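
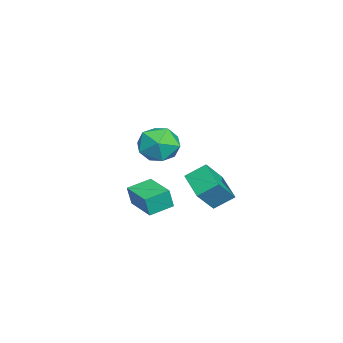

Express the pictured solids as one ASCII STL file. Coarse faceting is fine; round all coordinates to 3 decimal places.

solid 
facet normal -0.544 0.397 -0.739
outer loop
vertex -3.386 3.159 -4.36
vertex -3.647 4.218 -3.599
vertex -1.918 3.98 -4.999
endloop
endfacet
facet normal 0.196 -0.796 -0.572
outer loop
vertex -0.933 3.262 -3.661
vertex -3.386 3.159 -4.36
vertex -1.918 3.98 -4.999
endloop
endfacet
facet normal -0.544 0.397 -0.739
outer loop
vertex -1.918 3.98 -4.999
vertex -3.647 4.218 -3.599
vertex -2.179 5.04 -4.238
endloop
endfacet
facet normal 0.816 0.456 -0.356
outer loop
vertex -2.179 5.04 -4.238
vertex -0.933 3.262 -3.661
vertex -1.918 3.98 -4.999
endloop
endfacet
facet normal -0.816 -0.456 0.355
outer loop
vertex -3.386 3.159 -4.36
vertex -2.662 3.5 -2.261
vertex -3.647 4.218 -3.599
endloop
endfacet
facet normal 0.197 -0.796 -0.572
outer loop
vertex -2.401 2.44 -3.022
vertex -3.386 3.159 -4.36
vertex -0.933 3.262 -3.661
endloop
endfacet
facet normal -0.816 -0.456 0.356
outer loop
vertex -2.401 2.44 -3.022
vertex -2.662 3.5 -2.261
vertex -3.386 3.159 -4.36
endloop
endfacet
facet normal -0.197 0.796 0.572
outer loop
vertex -3.647 4.218 -3.599
vertex -2.662 3.5 -2.261
vertex -2.179 5.04 -4.238
endloop
endfacet
facet normal 0.816 0.456 -0.355
outer loop
vertex -1.194 4.321 -2.9
vertex -0.933 3.262 -3.661
vertex -2.179 5.04 -4.238
endloop
endfacet
facet normal -0.196 0.796 0.572
outer loop
vertex -2.179 5.04 -4.238
vertex -2.662 3.5 -2.261
vertex -1.194 4.321 -2.9
endloop
endfacet
facet normal 0.544 -0.397 0.739
outer loop
vertex -1.194 4.321 -2.9
vertex -2.401 2.44 -3.022
vertex -0.933 3.262 -3.661
endloop
endfacet
facet normal 0.544 -0.397 0.739
outer loop
vertex -2.662 3.5 -2.261
vertex -2.401 2.44 -3.022
vertex -1.194 4.321 -2.9
endloop
endfacet
facet normal -0.168 0.845 0.508
outer loop
vertex 3.84 3.09 2.016
vertex 2.685 2.819 2.085
vertex 3.432 2.457 2.935
endloop
endfacet
facet normal 0.490 0.601 0.631
outer loop
vertex 3.84 3.09 2.016
vertex 3.432 2.457 2.935
vertex 4.46 2.16 2.419
endloop
endfacet
facet normal 0.831 0.556 0.006
outer loop
vertex 3.84 3.09 2.016
vertex 4.46 2.16 2.419
vertex 4.349 2.338 1.25
endloop
endfacet
facet normal 0.383 0.774 -0.505
outer loop
vertex 3.84 3.09 2.016
vertex 4.349 2.338 1.25
vertex 3.252 2.746 1.043
endloop
endfacet
facet normal -0.235 0.952 -0.195
outer loop
vertex 3.84 3.09 2.016
vertex 3.252 2.746 1.043
vertex 2.685 2.819 2.085
endloop
endfacet
facet normal 0.434 -0.058 0.899
outer loop
vertex 4.46 2.16 2.419
vertex 3.432 2.457 2.935
vertex 3.688 1.314 2.737
endloop
endfacet
facet normal -0.631 0.337 0.698
outer loop
vertex 3.432 2.457 2.935
vertex 2.685 2.819 2.085
vertex 2.591 1.722 2.53
endloop
endfacet
facet normal -0.740 0.510 -0.438
outer loop
vertex 2.685 2.819 2.085
vertex 3.252 2.746 1.043
vertex 2.48 1.9 1.361
endloop
endfacet
facet normal 0.260 0.221 -0.940
outer loop
vertex 3.252 2.746 1.043
vertex 4.349 2.338 1.25
vertex 3.508 1.603 0.845
endloop
endfacet
facet normal 0.985 -0.130 -0.113
outer loop
vertex 4.349 2.338 1.25
vertex 4.46 2.16 2.419
vertex 4.255 1.241 1.695
endloop
endfacet
facet normal -0.383 -0.774 0.505
outer loop
vertex 3.1 0.97 1.764
vertex 3.688 1.314 2.737
vertex 2.591 1.722 2.53
endloop
endfacet
facet normal -0.831 -0.556 -0.006
outer loop
vertex 3.1 0.97 1.764
vertex 2.591 1.722 2.53
vertex 2.48 1.9 1.361
endloop
endfacet
facet normal -0.490 -0.601 -0.631
outer loop
vertex 3.1 0.97 1.764
vertex 2.48 1.9 1.361
vertex 3.508 1.603 0.845
endloop
endfacet
facet normal 0.168 -0.845 -0.508
outer loop
vertex 3.1 0.97 1.764
vertex 3.508 1.603 0.845
vertex 4.255 1.241 1.695
endloop
endfacet
facet normal 0.235 -0.952 0.195
outer loop
vertex 3.1 0.97 1.764
vertex 4.255 1.241 1.695
vertex 3.688 1.314 2.737
endloop
endfacet
facet normal -0.260 -0.221 0.940
outer loop
vertex 2.591 1.722 2.53
vertex 3.688 1.314 2.737
vertex 3.432 2.457 2.935
endloop
endfacet
facet normal -0.985 0.130 0.113
outer loop
vertex 2.48 1.9 1.361
vertex 2.591 1.722 2.53
vertex 2.685 2.819 2.085
endloop
endfacet
facet normal -0.434 0.058 -0.899
outer loop
vertex 3.508 1.603 0.845
vertex 2.48 1.9 1.361
vertex 3.252 2.746 1.043
endloop
endfacet
facet normal 0.631 -0.337 -0.698
outer loop
vertex 4.255 1.241 1.695
vertex 3.508 1.603 0.845
vertex 4.349 2.338 1.25
endloop
endfacet
facet normal 0.740 -0.510 0.438
outer loop
vertex 3.688 1.314 2.737
vertex 4.255 1.241 1.695
vertex 4.46 2.16 2.419
endloop
endfacet
facet normal -0.789 -0.614 0.007
outer loop
vertex -0.806 -0.216 -3.27
vertex -1.637 0.855 -2.966
vertex -0.971 -0.017 -4.421
endloop
endfacet
facet normal 0.598 -0.771 -0.219
outer loop
vertex 0.497 1.125 -4.434
vertex -0.806 -0.216 -3.27
vertex -0.971 -0.017 -4.421
endloop
endfacet
facet normal -0.789 -0.614 0.007
outer loop
vertex -0.971 -0.017 -4.421
vertex -1.637 0.855 -2.966
vertex -1.802 1.055 -4.117
endloop
endfacet
facet normal -0.140 0.168 -0.976
outer loop
vertex -1.802 1.055 -4.117
vertex 0.497 1.125 -4.434
vertex -0.971 -0.017 -4.421
endloop
endfacet
facet normal 0.140 -0.169 0.976
outer loop
vertex -0.806 -0.216 -3.27
vertex -0.169 1.997 -2.979
vertex -1.637 0.855 -2.966
endloop
endfacet
facet normal 0.597 -0.771 -0.220
outer loop
vertex 0.662 0.925 -3.283
vertex -0.806 -0.216 -3.27
vertex 0.497 1.125 -4.434
endloop
endfacet
facet normal 0.140 -0.168 0.976
outer loop
vertex 0.662 0.925 -3.283
vertex -0.169 1.997 -2.979
vertex -0.806 -0.216 -3.27
endloop
endfacet
facet normal -0.598 0.771 0.220
outer loop
vertex -1.637 0.855 -2.966
vertex -0.169 1.997 -2.979
vertex -1.802 1.055 -4.117
endloop
endfacet
facet normal -0.140 0.169 -0.976
outer loop
vertex -0.334 2.196 -4.13
vertex 0.497 1.125 -4.434
vertex -1.802 1.055 -4.117
endloop
endfacet
facet normal -0.598 0.771 0.219
outer loop
vertex -1.802 1.055 -4.117
vertex -0.169 1.997 -2.979
vertex -0.334 2.196 -4.13
endloop
endfacet
facet normal 0.789 0.614 -0.006
outer loop
vertex -0.334 2.196 -4.13
vertex 0.662 0.925 -3.283
vertex 0.497 1.125 -4.434
endloop
endfacet
facet normal 0.789 0.614 -0.007
outer loop
vertex -0.169 1.997 -2.979
vertex 0.662 0.925 -3.283
vertex -0.334 2.196 -4.13
endloop
endfacet

endsolid


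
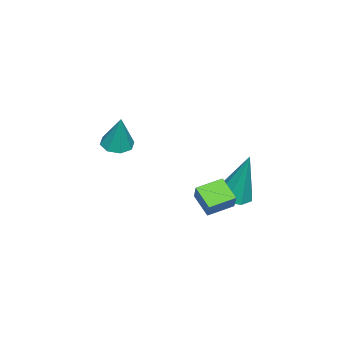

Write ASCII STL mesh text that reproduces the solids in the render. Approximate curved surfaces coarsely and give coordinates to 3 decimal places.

solid 
facet normal -0.085 -0.283 -0.955
outer loop
vertex 0.837 3.007 -3.369
vertex 0.379 2.565 -3.197
vertex 0.37 3.198 -3.384
endloop
endfacet
facet normal 0.379 0.925 -0.023
outer loop
vertex 0.837 3.007 -3.369
vertex 0.37 3.198 -3.384
vertex 0.561 3.175 -1.143
endloop
endfacet
facet normal -0.086 -0.283 -0.955
outer loop
vertex 0.37 3.198 -3.384
vertex 0.379 2.565 -3.197
vertex -0.092 3.018 -3.289
endloop
endfacet
facet normal -0.356 0.934 0.040
outer loop
vertex 0.37 3.198 -3.384
vertex -0.092 3.018 -3.289
vertex 0.561 3.175 -1.143
endloop
endfacet
facet normal -0.086 -0.283 -0.955
outer loop
vertex -0.092 3.018 -3.289
vertex 0.379 2.565 -3.197
vertex -0.279 2.572 -3.14
endloop
endfacet
facet normal -0.867 0.441 0.232
outer loop
vertex -0.092 3.018 -3.289
vertex -0.279 2.572 -3.14
vertex 0.561 3.175 -1.143
endloop
endfacet
facet normal -0.086 -0.285 -0.955
outer loop
vertex -0.279 2.572 -3.14
vertex 0.379 2.565 -3.197
vertex -0.08 2.123 -3.024
endloop
endfacet
facet normal -0.857 -0.266 0.441
outer loop
vertex -0.279 2.572 -3.14
vertex -0.08 2.123 -3.024
vertex 0.561 3.175 -1.143
endloop
endfacet
facet normal -0.086 -0.285 -0.955
outer loop
vertex -0.08 2.123 -3.024
vertex 0.379 2.565 -3.197
vertex 0.388 1.932 -3.009
endloop
endfacet
facet normal -0.332 -0.771 0.544
outer loop
vertex -0.08 2.123 -3.024
vertex 0.388 1.932 -3.009
vertex 0.561 3.175 -1.143
endloop
endfacet
facet normal -0.085 -0.285 -0.955
outer loop
vertex 0.388 1.932 -3.009
vertex 0.379 2.565 -3.197
vertex 0.85 2.112 -3.104
endloop
endfacet
facet normal 0.402 -0.779 0.481
outer loop
vertex 0.388 1.932 -3.009
vertex 0.85 2.112 -3.104
vertex 0.561 3.175 -1.143
endloop
endfacet
facet normal -0.085 -0.284 -0.955
outer loop
vertex 0.85 2.112 -3.104
vertex 0.379 2.565 -3.197
vertex 1.036 2.557 -3.253
endloop
endfacet
facet normal 0.914 -0.285 0.289
outer loop
vertex 0.85 2.112 -3.104
vertex 1.036 2.557 -3.253
vertex 0.561 3.175 -1.143
endloop
endfacet
facet normal -0.085 -0.284 -0.955
outer loop
vertex 1.036 2.557 -3.253
vertex 0.379 2.565 -3.197
vertex 0.837 3.007 -3.369
endloop
endfacet
facet normal 0.904 0.420 0.080
outer loop
vertex 1.036 2.557 -3.253
vertex 0.837 3.007 -3.369
vertex 0.561 3.175 -1.143
endloop
endfacet
facet normal -0.460 -0.692 0.557
outer loop
vertex 3.759 2.596 -1.149
vertex 3.066 3.237 -0.925
vertex 3.322 2.353 -1.811
endloop
endfacet
facet normal 0.715 -0.660 -0.230
outer loop
vertex 3.754 3.003 -2.335
vertex 3.759 2.596 -1.149
vertex 3.322 2.353 -1.811
endloop
endfacet
facet normal -0.460 -0.691 0.557
outer loop
vertex 3.322 2.353 -1.811
vertex 3.066 3.237 -0.925
vertex 2.629 2.994 -1.588
endloop
endfacet
facet normal -0.527 -0.293 -0.798
outer loop
vertex 2.629 2.994 -1.588
vertex 3.754 3.003 -2.335
vertex 3.322 2.353 -1.811
endloop
endfacet
facet normal 0.528 0.292 0.798
outer loop
vertex 3.759 2.596 -1.149
vertex 3.498 3.887 -1.449
vertex 3.066 3.237 -0.925
endloop
endfacet
facet normal 0.715 -0.660 -0.230
outer loop
vertex 4.191 3.246 -1.672
vertex 3.759 2.596 -1.149
vertex 3.754 3.003 -2.335
endloop
endfacet
facet normal 0.527 0.292 0.798
outer loop
vertex 4.191 3.246 -1.672
vertex 3.498 3.887 -1.449
vertex 3.759 2.596 -1.149
endloop
endfacet
facet normal -0.715 0.660 0.229
outer loop
vertex 3.066 3.237 -0.925
vertex 3.498 3.887 -1.449
vertex 2.629 2.994 -1.588
endloop
endfacet
facet normal -0.528 -0.291 -0.798
outer loop
vertex 3.061 3.644 -2.111
vertex 3.754 3.003 -2.335
vertex 2.629 2.994 -1.588
endloop
endfacet
facet normal -0.715 0.660 0.230
outer loop
vertex 2.629 2.994 -1.588
vertex 3.498 3.887 -1.449
vertex 3.061 3.644 -2.111
endloop
endfacet
facet normal 0.460 0.692 -0.557
outer loop
vertex 3.061 3.644 -2.111
vertex 4.191 3.246 -1.672
vertex 3.754 3.003 -2.335
endloop
endfacet
facet normal 0.460 0.691 -0.557
outer loop
vertex 3.498 3.887 -1.449
vertex 4.191 3.246 -1.672
vertex 3.061 3.644 -2.111
endloop
endfacet
facet normal -0.239 -0.228 -0.944
outer loop
vertex 2.424 -1.196 -0.922
vertex 1.854 -1.107 -0.799
vertex 2.297 -0.769 -0.993
endloop
endfacet
facet normal 0.954 0.293 0.056
outer loop
vertex 2.424 -1.196 -0.922
vertex 2.297 -0.769 -0.993
vertex 2.206 -0.773 0.579
endloop
endfacet
facet normal -0.240 -0.227 -0.944
outer loop
vertex 2.297 -0.769 -0.993
vertex 1.854 -1.107 -0.799
vertex 1.911 -0.539 -0.95
endloop
endfacet
facet normal 0.514 0.857 0.032
outer loop
vertex 2.297 -0.769 -0.993
vertex 1.911 -0.539 -0.95
vertex 2.206 -0.773 0.579
endloop
endfacet
facet normal -0.239 -0.227 -0.944
outer loop
vertex 1.911 -0.539 -0.95
vertex 1.854 -1.107 -0.799
vertex 1.491 -0.642 -0.819
endloop
endfacet
facet normal -0.180 0.967 0.183
outer loop
vertex 1.911 -0.539 -0.95
vertex 1.491 -0.642 -0.819
vertex 2.206 -0.773 0.579
endloop
endfacet
facet normal -0.242 -0.229 -0.943
outer loop
vertex 1.491 -0.642 -0.819
vertex 1.854 -1.107 -0.799
vertex 1.285 -1.017 -0.675
endloop
endfacet
facet normal -0.718 0.555 0.419
outer loop
vertex 1.491 -0.642 -0.819
vertex 1.285 -1.017 -0.675
vertex 2.206 -0.773 0.579
endloop
endfacet
facet normal -0.242 -0.229 -0.943
outer loop
vertex 1.285 -1.017 -0.675
vertex 1.854 -1.107 -0.799
vertex 1.412 -1.444 -0.604
endloop
endfacet
facet normal -0.786 -0.134 0.603
outer loop
vertex 1.285 -1.017 -0.675
vertex 1.412 -1.444 -0.604
vertex 2.206 -0.773 0.579
endloop
endfacet
facet normal -0.241 -0.229 -0.943
outer loop
vertex 1.412 -1.444 -0.604
vertex 1.854 -1.107 -0.799
vertex 1.798 -1.674 -0.647
endloop
endfacet
facet normal -0.346 -0.698 0.628
outer loop
vertex 1.412 -1.444 -0.604
vertex 1.798 -1.674 -0.647
vertex 2.206 -0.773 0.579
endloop
endfacet
facet normal -0.240 -0.229 -0.943
outer loop
vertex 1.798 -1.674 -0.647
vertex 1.854 -1.107 -0.799
vertex 2.218 -1.571 -0.779
endloop
endfacet
facet normal 0.348 -0.807 0.477
outer loop
vertex 1.798 -1.674 -0.647
vertex 2.218 -1.571 -0.779
vertex 2.206 -0.773 0.579
endloop
endfacet
facet normal -0.239 -0.228 -0.944
outer loop
vertex 2.218 -1.571 -0.779
vertex 1.854 -1.107 -0.799
vertex 2.424 -1.196 -0.922
endloop
endfacet
facet normal 0.887 -0.395 0.240
outer loop
vertex 2.218 -1.571 -0.779
vertex 2.424 -1.196 -0.922
vertex 2.206 -0.773 0.579
endloop
endfacet

endsolid


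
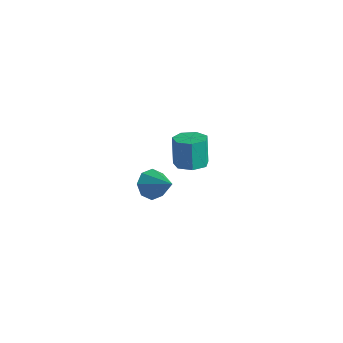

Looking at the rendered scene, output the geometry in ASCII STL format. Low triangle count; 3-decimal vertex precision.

solid 
facet normal 0.256 -0.287 -0.923
outer loop
vertex 0.143 3.351 -4.116
vertex -0.901 3.253 -4.375
vertex -0.263 4.119 -4.467
endloop
endfacet
facet normal 0.864 0.496 0.086
outer loop
vertex 0.143 3.351 -4.116
vertex -0.263 4.119 -4.467
vertex -0.355 3.906 -2.325
endloop
endfacet
facet normal 0.864 0.496 0.086
outer loop
vertex -0.355 3.906 -2.325
vertex -0.263 4.119 -4.467
vertex -0.761 4.674 -2.676
endloop
endfacet
facet normal -0.257 0.286 0.923
outer loop
vertex -0.355 3.906 -2.325
vertex -0.761 4.674 -2.676
vertex -1.399 3.807 -2.585
endloop
endfacet
facet normal 0.256 -0.287 -0.923
outer loop
vertex -0.263 4.119 -4.467
vertex -0.901 3.253 -4.375
vertex -1.149 4.235 -4.749
endloop
endfacet
facet normal 0.200 0.950 -0.239
outer loop
vertex -0.263 4.119 -4.467
vertex -1.149 4.235 -4.749
vertex -0.761 4.674 -2.676
endloop
endfacet
facet normal 0.200 0.950 -0.239
outer loop
vertex -0.761 4.674 -2.676
vertex -1.149 4.235 -4.749
vertex -1.647 4.79 -2.958
endloop
endfacet
facet normal -0.256 0.286 0.923
outer loop
vertex -0.761 4.674 -2.676
vertex -1.647 4.79 -2.958
vertex -1.399 3.807 -2.585
endloop
endfacet
facet normal 0.257 -0.287 -0.923
outer loop
vertex -1.149 4.235 -4.749
vertex -0.901 3.253 -4.375
vertex -1.848 3.611 -4.75
endloop
endfacet
facet normal -0.614 0.689 -0.384
outer loop
vertex -1.149 4.235 -4.749
vertex -1.848 3.611 -4.75
vertex -1.647 4.79 -2.958
endloop
endfacet
facet normal -0.614 0.689 -0.385
outer loop
vertex -1.647 4.79 -2.958
vertex -1.848 3.611 -4.75
vertex -2.347 4.166 -2.959
endloop
endfacet
facet normal -0.256 0.286 0.923
outer loop
vertex -1.647 4.79 -2.958
vertex -2.347 4.166 -2.959
vertex -1.399 3.807 -2.585
endloop
endfacet
facet normal 0.257 -0.286 -0.923
outer loop
vertex -1.848 3.611 -4.75
vertex -0.901 3.253 -4.375
vertex -1.834 2.717 -4.469
endloop
endfacet
facet normal -0.966 -0.091 -0.241
outer loop
vertex -1.848 3.611 -4.75
vertex -1.834 2.717 -4.469
vertex -2.347 4.166 -2.959
endloop
endfacet
facet normal -0.966 -0.092 -0.240
outer loop
vertex -2.347 4.166 -2.959
vertex -1.834 2.717 -4.469
vertex -2.332 3.272 -2.678
endloop
endfacet
facet normal -0.256 0.286 0.923
outer loop
vertex -2.347 4.166 -2.959
vertex -2.332 3.272 -2.678
vertex -1.399 3.807 -2.585
endloop
endfacet
facet normal 0.257 -0.285 -0.923
outer loop
vertex -1.834 2.717 -4.469
vertex -0.901 3.253 -4.375
vertex -1.117 2.226 -4.118
endloop
endfacet
facet normal -0.591 -0.802 0.084
outer loop
vertex -1.834 2.717 -4.469
vertex -1.117 2.226 -4.118
vertex -2.332 3.272 -2.678
endloop
endfacet
facet normal -0.591 -0.802 0.084
outer loop
vertex -2.332 3.272 -2.678
vertex -1.117 2.226 -4.118
vertex -1.615 2.781 -2.327
endloop
endfacet
facet normal -0.256 0.286 0.923
outer loop
vertex -2.332 3.272 -2.678
vertex -1.615 2.781 -2.327
vertex -1.399 3.807 -2.585
endloop
endfacet
facet normal 0.257 -0.285 -0.923
outer loop
vertex -1.117 2.226 -4.118
vertex -0.901 3.253 -4.375
vertex -0.237 2.508 -3.96
endloop
endfacet
facet normal 0.229 -0.910 0.346
outer loop
vertex -1.117 2.226 -4.118
vertex -0.237 2.508 -3.96
vertex -1.615 2.781 -2.327
endloop
endfacet
facet normal 0.230 -0.910 0.346
outer loop
vertex -1.615 2.781 -2.327
vertex -0.237 2.508 -3.96
vertex -0.736 3.063 -2.169
endloop
endfacet
facet normal -0.258 0.286 0.923
outer loop
vertex -1.615 2.781 -2.327
vertex -0.736 3.063 -2.169
vertex -1.399 3.807 -2.585
endloop
endfacet
facet normal 0.256 -0.286 -0.923
outer loop
vertex -0.237 2.508 -3.96
vertex -0.901 3.253 -4.375
vertex 0.143 3.351 -4.116
endloop
endfacet
facet normal 0.877 -0.331 0.347
outer loop
vertex -0.237 2.508 -3.96
vertex 0.143 3.351 -4.116
vertex -0.736 3.063 -2.169
endloop
endfacet
facet normal 0.877 -0.332 0.347
outer loop
vertex -0.736 3.063 -2.169
vertex 0.143 3.351 -4.116
vertex -0.355 3.906 -2.325
endloop
endfacet
facet normal -0.257 0.287 0.923
outer loop
vertex -0.736 3.063 -2.169
vertex -0.355 3.906 -2.325
vertex -1.399 3.807 -2.585
endloop
endfacet
facet normal -0.773 0.107 -0.625
outer loop
vertex 2.108 -4.407 0.746
vertex 1.667 -3.803 1.395
vertex 2.295 -3.681 0.639
endloop
endfacet
facet normal 0.853 -0.284 -0.438
outer loop
vertex 2.108 -4.407 0.746
vertex 2.295 -3.681 0.639
vertex 3.213 -4.017 2.645
endloop
endfacet
facet normal -0.773 0.108 -0.625
outer loop
vertex 2.295 -3.681 0.639
vertex 1.667 -3.803 1.395
vertex 2.115 -3.026 0.975
endloop
endfacet
facet normal 0.856 0.402 -0.325
outer loop
vertex 2.295 -3.681 0.639
vertex 2.115 -3.026 0.975
vertex 3.213 -4.017 2.645
endloop
endfacet
facet normal -0.773 0.107 -0.626
outer loop
vertex 2.115 -3.026 0.975
vertex 1.667 -3.803 1.395
vertex 1.672 -2.826 1.556
endloop
endfacet
facet normal 0.546 0.827 0.132
outer loop
vertex 2.115 -3.026 0.975
vertex 1.672 -2.826 1.556
vertex 3.213 -4.017 2.645
endloop
endfacet
facet normal -0.773 0.107 -0.626
outer loop
vertex 1.672 -2.826 1.556
vertex 1.667 -3.803 1.395
vertex 1.226 -3.198 2.043
endloop
endfacet
facet normal 0.105 0.742 0.663
outer loop
vertex 1.672 -2.826 1.556
vertex 1.226 -3.198 2.043
vertex 3.213 -4.017 2.645
endloop
endfacet
facet normal -0.773 0.107 -0.626
outer loop
vertex 1.226 -3.198 2.043
vertex 1.667 -3.803 1.395
vertex 1.039 -3.924 2.15
endloop
endfacet
facet normal -0.210 0.195 0.958
outer loop
vertex 1.226 -3.198 2.043
vertex 1.039 -3.924 2.15
vertex 3.213 -4.017 2.645
endloop
endfacet
facet normal -0.773 0.108 -0.626
outer loop
vertex 1.039 -3.924 2.15
vertex 1.667 -3.803 1.395
vertex 1.219 -4.579 1.815
endloop
endfacet
facet normal -0.213 -0.491 0.845
outer loop
vertex 1.039 -3.924 2.15
vertex 1.219 -4.579 1.815
vertex 3.213 -4.017 2.645
endloop
endfacet
facet normal -0.773 0.108 -0.625
outer loop
vertex 1.219 -4.579 1.815
vertex 1.667 -3.803 1.395
vertex 1.662 -4.779 1.233
endloop
endfacet
facet normal 0.097 -0.916 0.388
outer loop
vertex 1.219 -4.579 1.815
vertex 1.662 -4.779 1.233
vertex 3.213 -4.017 2.645
endloop
endfacet
facet normal -0.773 0.108 -0.625
outer loop
vertex 1.662 -4.779 1.233
vertex 1.667 -3.803 1.395
vertex 2.108 -4.407 0.746
endloop
endfacet
facet normal 0.538 -0.831 -0.142
outer loop
vertex 1.662 -4.779 1.233
vertex 2.108 -4.407 0.746
vertex 3.213 -4.017 2.645
endloop
endfacet

endsolid


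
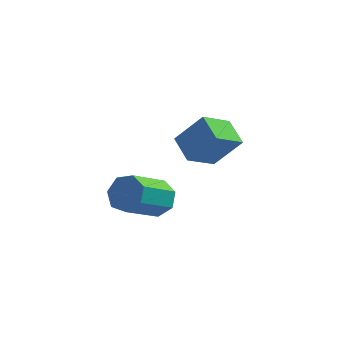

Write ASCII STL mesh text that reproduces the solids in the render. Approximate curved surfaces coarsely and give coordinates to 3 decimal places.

solid 
facet normal -0.507 -0.707 0.494
outer loop
vertex 3.067 -3.843 1.587
vertex 2.334 -2.958 2.102
vertex 2.011 -3.976 0.313
endloop
endfacet
facet normal 0.582 -0.702 -0.409
outer loop
vertex 2.766 -2.922 -0.422
vertex 3.067 -3.843 1.587
vertex 2.011 -3.976 0.313
endloop
endfacet
facet normal -0.507 -0.706 0.494
outer loop
vertex 2.011 -3.976 0.313
vertex 2.334 -2.958 2.102
vertex 1.278 -3.09 0.828
endloop
endfacet
facet normal -0.636 -0.080 -0.768
outer loop
vertex 1.278 -3.09 0.828
vertex 2.766 -2.922 -0.422
vertex 2.011 -3.976 0.313
endloop
endfacet
facet normal 0.636 0.080 0.768
outer loop
vertex 3.067 -3.843 1.587
vertex 3.089 -1.904 1.367
vertex 2.334 -2.958 2.102
endloop
endfacet
facet normal 0.582 -0.703 -0.409
outer loop
vertex 3.822 -2.79 0.852
vertex 3.067 -3.843 1.587
vertex 2.766 -2.922 -0.422
endloop
endfacet
facet normal 0.636 0.080 0.768
outer loop
vertex 3.822 -2.79 0.852
vertex 3.089 -1.904 1.367
vertex 3.067 -3.843 1.587
endloop
endfacet
facet normal -0.582 0.703 0.410
outer loop
vertex 2.334 -2.958 2.102
vertex 3.089 -1.904 1.367
vertex 1.278 -3.09 0.828
endloop
endfacet
facet normal -0.636 -0.080 -0.768
outer loop
vertex 2.033 -2.037 0.093
vertex 2.766 -2.922 -0.422
vertex 1.278 -3.09 0.828
endloop
endfacet
facet normal -0.582 0.703 0.409
outer loop
vertex 1.278 -3.09 0.828
vertex 3.089 -1.904 1.367
vertex 2.033 -2.037 0.093
endloop
endfacet
facet normal 0.507 0.707 -0.493
outer loop
vertex 2.033 -2.037 0.093
vertex 3.822 -2.79 0.852
vertex 2.766 -2.922 -0.422
endloop
endfacet
facet normal 0.507 0.706 -0.494
outer loop
vertex 3.089 -1.904 1.367
vertex 3.822 -2.79 0.852
vertex 2.033 -2.037 0.093
endloop
endfacet
facet normal 0.405 0.732 -0.548
outer loop
vertex 0.974 -2.246 -3.644
vertex 0.235 -1.76 -3.541
vertex 0.963 -1.779 -3.029
endloop
endfacet
facet normal 0.914 -0.315 0.256
outer loop
vertex 0.974 -2.246 -3.644
vertex 0.963 -1.779 -3.029
vertex 0.143 -3.746 -2.522
endloop
endfacet
facet normal 0.914 -0.315 0.255
outer loop
vertex 0.143 -3.746 -2.522
vertex 0.963 -1.779 -3.029
vertex 0.132 -3.28 -1.906
endloop
endfacet
facet normal -0.406 -0.732 0.547
outer loop
vertex 0.143 -3.746 -2.522
vertex 0.132 -3.28 -1.906
vertex -0.595 -3.26 -2.419
endloop
endfacet
facet normal 0.405 0.732 -0.548
outer loop
vertex 0.963 -1.779 -3.029
vertex 0.235 -1.76 -3.541
vertex 0.404 -1.298 -2.799
endloop
endfacet
facet normal 0.559 0.276 0.782
outer loop
vertex 0.963 -1.779 -3.029
vertex 0.404 -1.298 -2.799
vertex 0.132 -3.28 -1.906
endloop
endfacet
facet normal 0.558 0.276 0.783
outer loop
vertex 0.132 -3.28 -1.906
vertex 0.404 -1.298 -2.799
vertex -0.427 -2.799 -1.677
endloop
endfacet
facet normal -0.406 -0.732 0.547
outer loop
vertex 0.132 -3.28 -1.906
vertex -0.427 -2.799 -1.677
vertex -0.595 -3.26 -2.419
endloop
endfacet
facet normal 0.406 0.732 -0.548
outer loop
vertex 0.404 -1.298 -2.799
vertex 0.235 -1.76 -3.541
vertex -0.282 -1.164 -3.128
endloop
endfacet
facet normal -0.217 0.659 0.721
outer loop
vertex 0.404 -1.298 -2.799
vertex -0.282 -1.164 -3.128
vertex -0.427 -2.799 -1.677
endloop
endfacet
facet normal -0.217 0.659 0.721
outer loop
vertex -0.427 -2.799 -1.677
vertex -0.282 -1.164 -3.128
vertex -1.113 -2.665 -2.006
endloop
endfacet
facet normal -0.405 -0.733 0.547
outer loop
vertex -0.427 -2.799 -1.677
vertex -1.113 -2.665 -2.006
vertex -0.595 -3.26 -2.419
endloop
endfacet
facet normal 0.406 0.732 -0.548
outer loop
vertex -0.282 -1.164 -3.128
vertex 0.235 -1.76 -3.541
vertex -0.578 -1.479 -3.768
endloop
endfacet
facet normal -0.830 0.546 0.115
outer loop
vertex -0.282 -1.164 -3.128
vertex -0.578 -1.479 -3.768
vertex -1.113 -2.665 -2.006
endloop
endfacet
facet normal -0.830 0.546 0.115
outer loop
vertex -1.113 -2.665 -2.006
vertex -0.578 -1.479 -3.768
vertex -1.409 -2.98 -2.646
endloop
endfacet
facet normal -0.405 -0.732 0.548
outer loop
vertex -1.113 -2.665 -2.006
vertex -1.409 -2.98 -2.646
vertex -0.595 -3.26 -2.419
endloop
endfacet
facet normal 0.406 0.732 -0.547
outer loop
vertex -0.578 -1.479 -3.768
vertex 0.235 -1.76 -3.541
vertex -0.262 -2.005 -4.237
endloop
endfacet
facet normal -0.817 0.022 -0.576
outer loop
vertex -0.578 -1.479 -3.768
vertex -0.262 -2.005 -4.237
vertex -1.409 -2.98 -2.646
endloop
endfacet
facet normal -0.817 0.022 -0.576
outer loop
vertex -1.409 -2.98 -2.646
vertex -0.262 -2.005 -4.237
vertex -1.093 -3.506 -3.115
endloop
endfacet
facet normal -0.405 -0.732 0.548
outer loop
vertex -1.409 -2.98 -2.646
vertex -1.093 -3.506 -3.115
vertex -0.595 -3.26 -2.419
endloop
endfacet
facet normal 0.405 0.733 -0.547
outer loop
vertex -0.262 -2.005 -4.237
vertex 0.235 -1.76 -3.541
vertex 0.429 -2.346 -4.182
endloop
endfacet
facet normal -0.189 -0.518 -0.834
outer loop
vertex -0.262 -2.005 -4.237
vertex 0.429 -2.346 -4.182
vertex -1.093 -3.506 -3.115
endloop
endfacet
facet normal -0.189 -0.518 -0.834
outer loop
vertex -1.093 -3.506 -3.115
vertex 0.429 -2.346 -4.182
vertex -0.402 -3.847 -3.06
endloop
endfacet
facet normal -0.405 -0.732 0.548
outer loop
vertex -1.093 -3.506 -3.115
vertex -0.402 -3.847 -3.06
vertex -0.595 -3.26 -2.419
endloop
endfacet
facet normal 0.405 0.732 -0.547
outer loop
vertex 0.429 -2.346 -4.182
vertex 0.235 -1.76 -3.541
vertex 0.974 -2.246 -3.644
endloop
endfacet
facet normal 0.581 -0.669 -0.464
outer loop
vertex 0.429 -2.346 -4.182
vertex 0.974 -2.246 -3.644
vertex -0.402 -3.847 -3.06
endloop
endfacet
facet normal 0.581 -0.669 -0.463
outer loop
vertex -0.402 -3.847 -3.06
vertex 0.974 -2.246 -3.644
vertex 0.143 -3.746 -2.522
endloop
endfacet
facet normal -0.405 -0.732 0.548
outer loop
vertex -0.402 -3.847 -3.06
vertex 0.143 -3.746 -2.522
vertex -0.595 -3.26 -2.419
endloop
endfacet

endsolid


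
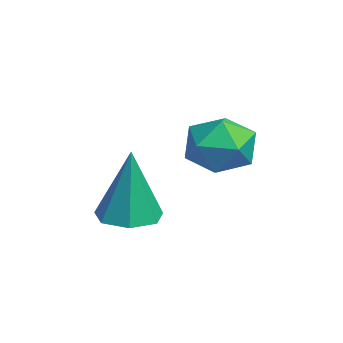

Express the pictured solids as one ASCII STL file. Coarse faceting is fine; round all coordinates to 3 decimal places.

solid 
facet normal -0.276 -0.216 0.937
outer loop
vertex -4.368 3.923 -0.696
vertex -4.075 2.999 -0.823
vertex -3.448 3.669 -0.484
endloop
endfacet
facet normal -0.074 0.467 0.881
outer loop
vertex -4.368 3.923 -0.696
vertex -3.448 3.669 -0.484
vertex -3.628 4.512 -0.946
endloop
endfacet
facet normal -0.488 0.780 0.391
outer loop
vertex -4.368 3.923 -0.696
vertex -3.628 4.512 -0.946
vertex -4.366 4.363 -1.57
endloop
endfacet
facet normal -0.946 0.291 0.144
outer loop
vertex -4.368 3.923 -0.696
vertex -4.366 4.363 -1.57
vertex -4.642 3.428 -1.494
endloop
endfacet
facet normal -0.815 -0.324 0.481
outer loop
vertex -4.368 3.923 -0.696
vertex -4.642 3.428 -1.494
vertex -4.075 2.999 -0.823
endloop
endfacet
facet normal 0.598 0.480 0.642
outer loop
vertex -3.628 4.512 -0.946
vertex -3.448 3.669 -0.484
vertex -2.878 3.952 -1.226
endloop
endfacet
facet normal 0.272 -0.625 0.732
outer loop
vertex -3.448 3.669 -0.484
vertex -4.075 2.999 -0.823
vertex -3.154 3.017 -1.15
endloop
endfacet
facet normal -0.600 -0.800 -0.005
outer loop
vertex -4.075 2.999 -0.823
vertex -4.642 3.428 -1.494
vertex -3.892 2.868 -1.774
endloop
endfacet
facet normal -0.812 0.195 -0.550
outer loop
vertex -4.642 3.428 -1.494
vertex -4.366 4.363 -1.57
vertex -4.072 3.711 -2.236
endloop
endfacet
facet normal -0.072 0.986 -0.150
outer loop
vertex -4.366 4.363 -1.57
vertex -3.628 4.512 -0.946
vertex -3.445 4.381 -1.897
endloop
endfacet
facet normal 0.946 -0.291 -0.144
outer loop
vertex -3.152 3.457 -2.024
vertex -2.878 3.952 -1.226
vertex -3.154 3.017 -1.15
endloop
endfacet
facet normal 0.488 -0.780 -0.391
outer loop
vertex -3.152 3.457 -2.024
vertex -3.154 3.017 -1.15
vertex -3.892 2.868 -1.774
endloop
endfacet
facet normal 0.074 -0.467 -0.881
outer loop
vertex -3.152 3.457 -2.024
vertex -3.892 2.868 -1.774
vertex -4.072 3.711 -2.236
endloop
endfacet
facet normal 0.276 0.216 -0.937
outer loop
vertex -3.152 3.457 -2.024
vertex -4.072 3.711 -2.236
vertex -3.445 4.381 -1.897
endloop
endfacet
facet normal 0.815 0.324 -0.481
outer loop
vertex -3.152 3.457 -2.024
vertex -3.445 4.381 -1.897
vertex -2.878 3.952 -1.226
endloop
endfacet
facet normal 0.812 -0.195 0.550
outer loop
vertex -3.154 3.017 -1.15
vertex -2.878 3.952 -1.226
vertex -3.448 3.669 -0.484
endloop
endfacet
facet normal 0.072 -0.986 0.150
outer loop
vertex -3.892 2.868 -1.774
vertex -3.154 3.017 -1.15
vertex -4.075 2.999 -0.823
endloop
endfacet
facet normal -0.598 -0.480 -0.642
outer loop
vertex -4.072 3.711 -2.236
vertex -3.892 2.868 -1.774
vertex -4.642 3.428 -1.494
endloop
endfacet
facet normal -0.272 0.625 -0.732
outer loop
vertex -3.445 4.381 -1.897
vertex -4.072 3.711 -2.236
vertex -4.366 4.363 -1.57
endloop
endfacet
facet normal 0.600 0.800 0.005
outer loop
vertex -2.878 3.952 -1.226
vertex -3.445 4.381 -1.897
vertex -3.628 4.512 -0.946
endloop
endfacet
facet normal -0.098 -0.017 -0.995
outer loop
vertex -1.961 1.287 -3.197
vertex -2.762 1.381 -3.12
vertex -2.19 1.952 -3.186
endloop
endfacet
facet normal 0.920 0.313 0.236
outer loop
vertex -1.961 1.287 -3.197
vertex -2.19 1.952 -3.186
vertex -2.558 1.419 -1.04
endloop
endfacet
facet normal -0.097 -0.018 -0.995
outer loop
vertex -2.19 1.952 -3.186
vertex -2.762 1.381 -3.12
vertex -2.85 2.187 -3.126
endloop
endfacet
facet normal 0.344 0.896 0.282
outer loop
vertex -2.19 1.952 -3.186
vertex -2.85 2.187 -3.126
vertex -2.558 1.419 -1.04
endloop
endfacet
facet normal -0.098 -0.018 -0.995
outer loop
vertex -2.85 2.187 -3.126
vertex -2.762 1.381 -3.12
vertex -3.443 1.815 -3.061
endloop
endfacet
facet normal -0.466 0.807 0.362
outer loop
vertex -2.85 2.187 -3.126
vertex -3.443 1.815 -3.061
vertex -2.558 1.419 -1.04
endloop
endfacet
facet normal -0.098 -0.019 -0.995
outer loop
vertex -3.443 1.815 -3.061
vertex -2.762 1.381 -3.12
vertex -3.524 1.117 -3.04
endloop
endfacet
facet normal -0.901 0.117 0.418
outer loop
vertex -3.443 1.815 -3.061
vertex -3.524 1.117 -3.04
vertex -2.558 1.419 -1.04
endloop
endfacet
facet normal -0.098 -0.018 -0.995
outer loop
vertex -3.524 1.117 -3.04
vertex -2.762 1.381 -3.12
vertex -3.03 0.618 -3.08
endloop
endfacet
facet normal -0.633 -0.659 0.405
outer loop
vertex -3.524 1.117 -3.04
vertex -3.03 0.618 -3.08
vertex -2.558 1.419 -1.04
endloop
endfacet
facet normal -0.097 -0.018 -0.995
outer loop
vertex -3.03 0.618 -3.08
vertex -2.762 1.381 -3.12
vertex -2.335 0.694 -3.149
endloop
endfacet
facet normal 0.135 -0.933 0.335
outer loop
vertex -3.03 0.618 -3.08
vertex -2.335 0.694 -3.149
vertex -2.558 1.419 -1.04
endloop
endfacet
facet normal -0.098 -0.019 -0.995
outer loop
vertex -2.335 0.694 -3.149
vertex -2.762 1.381 -3.12
vertex -1.961 1.287 -3.197
endloop
endfacet
facet normal 0.826 -0.500 0.259
outer loop
vertex -2.335 0.694 -3.149
vertex -1.961 1.287 -3.197
vertex -2.558 1.419 -1.04
endloop
endfacet

endsolid


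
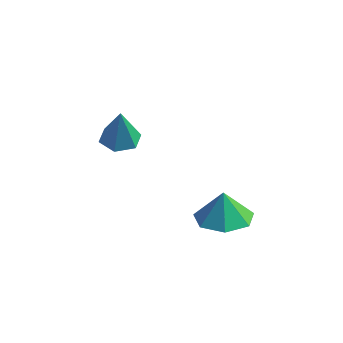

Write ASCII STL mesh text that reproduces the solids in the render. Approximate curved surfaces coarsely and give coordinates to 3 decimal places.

solid 
facet normal -0.069 0.077 -0.995
outer loop
vertex -1.353 -3.708 1.753
vertex -1.997 -3.497 1.814
vertex -1.489 -3.044 1.814
endloop
endfacet
facet normal 0.924 0.157 0.348
outer loop
vertex -1.353 -3.708 1.753
vertex -1.489 -3.044 1.814
vertex -1.903 -3.603 3.166
endloop
endfacet
facet normal -0.069 0.077 -0.995
outer loop
vertex -1.489 -3.044 1.814
vertex -1.997 -3.497 1.814
vertex -2.133 -2.833 1.875
endloop
endfacet
facet normal 0.317 0.838 0.444
outer loop
vertex -1.489 -3.044 1.814
vertex -2.133 -2.833 1.875
vertex -1.903 -3.603 3.166
endloop
endfacet
facet normal -0.069 0.077 -0.995
outer loop
vertex -2.133 -2.833 1.875
vertex -1.997 -3.497 1.814
vertex -2.64 -3.286 1.875
endloop
endfacet
facet normal -0.580 0.650 0.491
outer loop
vertex -2.133 -2.833 1.875
vertex -2.64 -3.286 1.875
vertex -1.903 -3.603 3.166
endloop
endfacet
facet normal -0.068 0.079 -0.995
outer loop
vertex -2.64 -3.286 1.875
vertex -1.997 -3.497 1.814
vertex -2.504 -3.949 1.813
endloop
endfacet
facet normal -0.869 -0.220 0.442
outer loop
vertex -2.64 -3.286 1.875
vertex -2.504 -3.949 1.813
vertex -1.903 -3.603 3.166
endloop
endfacet
facet normal -0.068 0.079 -0.995
outer loop
vertex -2.504 -3.949 1.813
vertex -1.997 -3.497 1.814
vertex -1.861 -4.16 1.752
endloop
endfacet
facet normal -0.263 -0.900 0.347
outer loop
vertex -2.504 -3.949 1.813
vertex -1.861 -4.16 1.752
vertex -1.903 -3.603 3.166
endloop
endfacet
facet normal -0.068 0.079 -0.995
outer loop
vertex -1.861 -4.16 1.752
vertex -1.997 -3.497 1.814
vertex -1.353 -3.708 1.753
endloop
endfacet
facet normal 0.634 -0.713 0.300
outer loop
vertex -1.861 -4.16 1.752
vertex -1.353 -3.708 1.753
vertex -1.903 -3.603 3.166
endloop
endfacet
facet normal 0.094 -0.150 -0.984
outer loop
vertex 2.511 -3.785 -0.541
vertex 1.581 -3.581 -0.661
vertex 2.332 -2.983 -0.68
endloop
endfacet
facet normal 0.700 0.271 0.661
outer loop
vertex 2.511 -3.785 -0.541
vertex 2.332 -2.983 -0.68
vertex 1.479 -3.419 0.401
endloop
endfacet
facet normal 0.095 -0.150 -0.984
outer loop
vertex 2.332 -2.983 -0.68
vertex 1.581 -3.581 -0.661
vertex 1.588 -2.632 -0.805
endloop
endfacet
facet normal 0.282 0.792 0.542
outer loop
vertex 2.332 -2.983 -0.68
vertex 1.588 -2.632 -0.805
vertex 1.479 -3.419 0.401
endloop
endfacet
facet normal 0.095 -0.150 -0.984
outer loop
vertex 1.588 -2.632 -0.805
vertex 1.581 -3.581 -0.661
vertex 0.838 -2.995 -0.822
endloop
endfacet
facet normal -0.391 0.786 0.478
outer loop
vertex 1.588 -2.632 -0.805
vertex 0.838 -2.995 -0.822
vertex 1.479 -3.419 0.401
endloop
endfacet
facet normal 0.095 -0.150 -0.984
outer loop
vertex 0.838 -2.995 -0.822
vertex 1.581 -3.581 -0.661
vertex 0.648 -3.799 -0.718
endloop
endfacet
facet normal -0.815 0.260 0.517
outer loop
vertex 0.838 -2.995 -0.822
vertex 0.648 -3.799 -0.718
vertex 1.479 -3.419 0.401
endloop
endfacet
facet normal 0.095 -0.149 -0.984
outer loop
vertex 0.648 -3.799 -0.718
vertex 1.581 -3.581 -0.661
vertex 1.161 -4.439 -0.572
endloop
endfacet
facet normal -0.669 -0.393 0.631
outer loop
vertex 0.648 -3.799 -0.718
vertex 1.161 -4.439 -0.572
vertex 1.479 -3.419 0.401
endloop
endfacet
facet normal 0.095 -0.149 -0.984
outer loop
vertex 1.161 -4.439 -0.572
vertex 1.581 -3.581 -0.661
vertex 1.99 -4.433 -0.493
endloop
endfacet
facet normal -0.065 -0.678 0.732
outer loop
vertex 1.161 -4.439 -0.572
vertex 1.99 -4.433 -0.493
vertex 1.479 -3.419 0.401
endloop
endfacet
facet normal 0.094 -0.149 -0.984
outer loop
vertex 1.99 -4.433 -0.493
vertex 1.581 -3.581 -0.661
vertex 2.511 -3.785 -0.541
endloop
endfacet
facet normal 0.545 -0.383 0.746
outer loop
vertex 1.99 -4.433 -0.493
vertex 2.511 -3.785 -0.541
vertex 1.479 -3.419 0.401
endloop
endfacet

endsolid


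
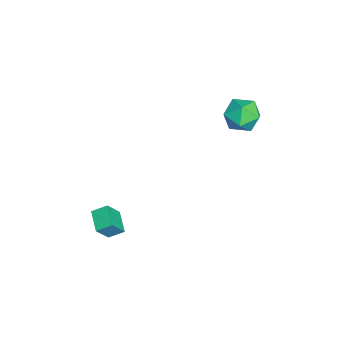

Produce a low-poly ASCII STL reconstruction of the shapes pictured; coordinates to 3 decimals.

solid 
facet normal -0.379 0.425 -0.822
outer loop
vertex -0.569 -2.894 -3.415
vertex -0.623 -2.097 -2.978
vertex 0.586 -2.605 -3.798
endloop
endfacet
facet normal 0.059 -0.875 -0.481
outer loop
vertex 1.083 -3.163 -2.722
vertex -0.569 -2.894 -3.415
vertex 0.586 -2.605 -3.798
endloop
endfacet
facet normal -0.379 0.426 -0.822
outer loop
vertex 0.586 -2.605 -3.798
vertex -0.623 -2.097 -2.978
vertex 0.532 -1.809 -3.361
endloop
endfacet
facet normal 0.923 0.231 -0.307
outer loop
vertex 0.532 -1.809 -3.361
vertex 1.083 -3.163 -2.722
vertex 0.586 -2.605 -3.798
endloop
endfacet
facet normal -0.923 -0.231 0.307
outer loop
vertex -0.569 -2.894 -3.415
vertex -0.126 -2.655 -1.902
vertex -0.623 -2.097 -2.978
endloop
endfacet
facet normal 0.059 -0.875 -0.480
outer loop
vertex -0.072 -3.451 -2.339
vertex -0.569 -2.894 -3.415
vertex 1.083 -3.163 -2.722
endloop
endfacet
facet normal -0.923 -0.231 0.307
outer loop
vertex -0.072 -3.451 -2.339
vertex -0.126 -2.655 -1.902
vertex -0.569 -2.894 -3.415
endloop
endfacet
facet normal -0.059 0.875 0.481
outer loop
vertex -0.623 -2.097 -2.978
vertex -0.126 -2.655 -1.902
vertex 0.532 -1.809 -3.361
endloop
endfacet
facet normal 0.923 0.231 -0.307
outer loop
vertex 1.029 -2.366 -2.285
vertex 1.083 -3.163 -2.722
vertex 0.532 -1.809 -3.361
endloop
endfacet
facet normal -0.060 0.875 0.480
outer loop
vertex 0.532 -1.809 -3.361
vertex -0.126 -2.655 -1.902
vertex 1.029 -2.366 -2.285
endloop
endfacet
facet normal 0.379 -0.425 0.822
outer loop
vertex 1.029 -2.366 -2.285
vertex -0.072 -3.451 -2.339
vertex 1.083 -3.163 -2.722
endloop
endfacet
facet normal 0.379 -0.425 0.822
outer loop
vertex -0.126 -2.655 -1.902
vertex -0.072 -3.451 -2.339
vertex 1.029 -2.366 -2.285
endloop
endfacet
facet normal -0.738 0.668 0.099
outer loop
vertex -3.884 4.779 1.819
vertex -4.57 3.982 2.08
vertex -4.008 4.488 2.855
endloop
endfacet
facet normal -0.107 0.960 0.257
outer loop
vertex -3.884 4.779 1.819
vertex -4.008 4.488 2.855
vertex -3.02 4.702 2.466
endloop
endfacet
facet normal 0.316 0.895 -0.315
outer loop
vertex -3.884 4.779 1.819
vertex -3.02 4.702 2.466
vertex -2.971 4.327 1.451
endloop
endfacet
facet normal -0.055 0.562 -0.825
outer loop
vertex -3.884 4.779 1.819
vertex -2.971 4.327 1.451
vertex -3.929 3.883 1.212
endloop
endfacet
facet normal -0.706 0.421 -0.569
outer loop
vertex -3.884 4.779 1.819
vertex -3.929 3.883 1.212
vertex -4.57 3.982 2.08
endloop
endfacet
facet normal 0.184 0.586 0.789
outer loop
vertex -3.02 4.702 2.466
vertex -4.008 4.488 2.855
vertex -3.171 3.857 3.128
endloop
endfacet
facet normal -0.838 0.111 0.535
outer loop
vertex -4.008 4.488 2.855
vertex -4.57 3.982 2.08
vertex -4.129 3.413 2.889
endloop
endfacet
facet normal -0.786 -0.288 -0.547
outer loop
vertex -4.57 3.982 2.08
vertex -3.929 3.883 1.212
vertex -4.08 3.038 1.874
endloop
endfacet
facet normal 0.268 -0.061 -0.962
outer loop
vertex -3.929 3.883 1.212
vertex -2.971 4.327 1.451
vertex -3.092 3.252 1.485
endloop
endfacet
facet normal 0.867 0.480 -0.135
outer loop
vertex -2.971 4.327 1.451
vertex -3.02 4.702 2.466
vertex -2.53 3.758 2.26
endloop
endfacet
facet normal 0.055 -0.562 0.825
outer loop
vertex -3.216 2.961 2.521
vertex -3.171 3.857 3.128
vertex -4.129 3.413 2.889
endloop
endfacet
facet normal -0.316 -0.895 0.315
outer loop
vertex -3.216 2.961 2.521
vertex -4.129 3.413 2.889
vertex -4.08 3.038 1.874
endloop
endfacet
facet normal 0.107 -0.960 -0.257
outer loop
vertex -3.216 2.961 2.521
vertex -4.08 3.038 1.874
vertex -3.092 3.252 1.485
endloop
endfacet
facet normal 0.738 -0.668 -0.099
outer loop
vertex -3.216 2.961 2.521
vertex -3.092 3.252 1.485
vertex -2.53 3.758 2.26
endloop
endfacet
facet normal 0.706 -0.421 0.569
outer loop
vertex -3.216 2.961 2.521
vertex -2.53 3.758 2.26
vertex -3.171 3.857 3.128
endloop
endfacet
facet normal -0.268 0.061 0.962
outer loop
vertex -4.129 3.413 2.889
vertex -3.171 3.857 3.128
vertex -4.008 4.488 2.855
endloop
endfacet
facet normal -0.867 -0.480 0.135
outer loop
vertex -4.08 3.038 1.874
vertex -4.129 3.413 2.889
vertex -4.57 3.982 2.08
endloop
endfacet
facet normal -0.184 -0.586 -0.789
outer loop
vertex -3.092 3.252 1.485
vertex -4.08 3.038 1.874
vertex -3.929 3.883 1.212
endloop
endfacet
facet normal 0.838 -0.111 -0.535
outer loop
vertex -2.53 3.758 2.26
vertex -3.092 3.252 1.485
vertex -2.971 4.327 1.451
endloop
endfacet
facet normal 0.786 0.288 0.547
outer loop
vertex -3.171 3.857 3.128
vertex -2.53 3.758 2.26
vertex -3.02 4.702 2.466
endloop
endfacet

endsolid


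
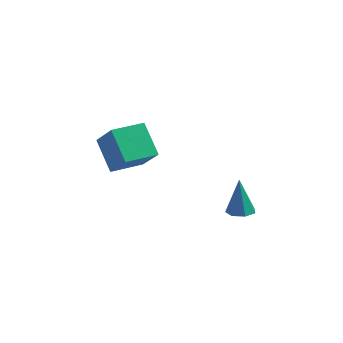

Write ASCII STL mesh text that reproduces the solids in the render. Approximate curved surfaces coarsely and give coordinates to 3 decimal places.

solid 
facet normal -0.709 -0.697 0.107
outer loop
vertex -3.954 -3.807 1.082
vertex -4.997 -2.992 -0.522
vertex -2.873 -5.116 -0.285
endloop
endfacet
facet normal 0.502 -0.391 0.771
outer loop
vertex -1.463 -3.728 -0.498
vertex -3.954 -3.807 1.082
vertex -2.873 -5.116 -0.285
endloop
endfacet
facet normal -0.709 -0.697 0.107
outer loop
vertex -2.873 -5.116 -0.285
vertex -4.997 -2.992 -0.522
vertex -3.916 -4.301 -1.89
endloop
endfacet
facet normal 0.496 -0.600 -0.627
outer loop
vertex -3.916 -4.301 -1.89
vertex -1.463 -3.728 -0.498
vertex -2.873 -5.116 -0.285
endloop
endfacet
facet normal -0.496 0.600 0.627
outer loop
vertex -3.954 -3.807 1.082
vertex -3.587 -1.604 -0.735
vertex -4.997 -2.992 -0.522
endloop
endfacet
facet normal 0.502 -0.392 0.771
outer loop
vertex -2.544 -2.419 0.87
vertex -3.954 -3.807 1.082
vertex -1.463 -3.728 -0.498
endloop
endfacet
facet normal -0.496 0.600 0.627
outer loop
vertex -2.544 -2.419 0.87
vertex -3.587 -1.604 -0.735
vertex -3.954 -3.807 1.082
endloop
endfacet
facet normal -0.502 0.392 -0.771
outer loop
vertex -4.997 -2.992 -0.522
vertex -3.587 -1.604 -0.735
vertex -3.916 -4.301 -1.89
endloop
endfacet
facet normal 0.496 -0.600 -0.628
outer loop
vertex -2.506 -2.913 -2.102
vertex -1.463 -3.728 -0.498
vertex -3.916 -4.301 -1.89
endloop
endfacet
facet normal -0.501 0.392 -0.772
outer loop
vertex -3.916 -4.301 -1.89
vertex -3.587 -1.604 -0.735
vertex -2.506 -2.913 -2.102
endloop
endfacet
facet normal 0.709 0.697 -0.107
outer loop
vertex -2.506 -2.913 -2.102
vertex -2.544 -2.419 0.87
vertex -1.463 -3.728 -0.498
endloop
endfacet
facet normal 0.709 0.697 -0.107
outer loop
vertex -3.587 -1.604 -0.735
vertex -2.544 -2.419 0.87
vertex -2.506 -2.913 -2.102
endloop
endfacet
facet normal 0.103 -0.251 -0.962
outer loop
vertex 3.603 -3.407 -4.212
vertex 2.982 -3.922 -4.144
vertex 2.968 -3.139 -4.35
endloop
endfacet
facet normal 0.362 0.923 0.129
outer loop
vertex 3.603 -3.407 -4.212
vertex 2.968 -3.139 -4.35
vertex 2.758 -3.378 -2.056
endloop
endfacet
facet normal 0.103 -0.251 -0.962
outer loop
vertex 2.968 -3.139 -4.35
vertex 2.982 -3.922 -4.144
vertex 2.343 -3.461 -4.333
endloop
endfacet
facet normal -0.456 0.888 0.051
outer loop
vertex 2.968 -3.139 -4.35
vertex 2.343 -3.461 -4.333
vertex 2.758 -3.378 -2.056
endloop
endfacet
facet normal 0.104 -0.251 -0.962
outer loop
vertex 2.343 -3.461 -4.333
vertex 2.982 -3.922 -4.144
vertex 2.199 -4.13 -4.174
endloop
endfacet
facet normal -0.955 0.245 0.165
outer loop
vertex 2.343 -3.461 -4.333
vertex 2.199 -4.13 -4.174
vertex 2.758 -3.378 -2.056
endloop
endfacet
facet normal 0.104 -0.251 -0.962
outer loop
vertex 2.199 -4.13 -4.174
vertex 2.982 -3.922 -4.144
vertex 2.644 -4.643 -3.992
endloop
endfacet
facet normal -0.760 -0.522 0.386
outer loop
vertex 2.199 -4.13 -4.174
vertex 2.644 -4.643 -3.992
vertex 2.758 -3.378 -2.056
endloop
endfacet
facet normal 0.103 -0.251 -0.962
outer loop
vertex 2.644 -4.643 -3.992
vertex 2.982 -3.922 -4.144
vertex 3.343 -4.613 -3.925
endloop
endfacet
facet normal -0.017 -0.837 0.548
outer loop
vertex 2.644 -4.643 -3.992
vertex 3.343 -4.613 -3.925
vertex 2.758 -3.378 -2.056
endloop
endfacet
facet normal 0.102 -0.251 -0.962
outer loop
vertex 3.343 -4.613 -3.925
vertex 2.982 -3.922 -4.144
vertex 3.77 -4.064 -4.023
endloop
endfacet
facet normal 0.714 -0.461 0.528
outer loop
vertex 3.343 -4.613 -3.925
vertex 3.77 -4.064 -4.023
vertex 2.758 -3.378 -2.056
endloop
endfacet
facet normal 0.103 -0.251 -0.963
outer loop
vertex 3.77 -4.064 -4.023
vertex 2.982 -3.922 -4.144
vertex 3.603 -3.407 -4.212
endloop
endfacet
facet normal 0.883 0.323 0.342
outer loop
vertex 3.77 -4.064 -4.023
vertex 3.603 -3.407 -4.212
vertex 2.758 -3.378 -2.056
endloop
endfacet

endsolid


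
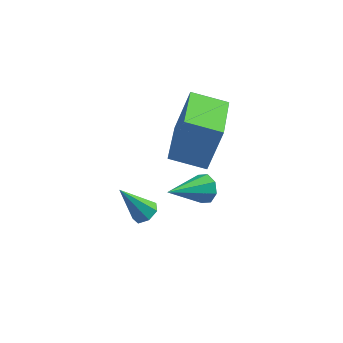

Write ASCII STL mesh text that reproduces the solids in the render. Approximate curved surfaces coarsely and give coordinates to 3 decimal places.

solid 
facet normal 0.636 0.612 -0.469
outer loop
vertex 1.175 1.895 -4.132
vertex 0.89 2.377 -3.89
vertex 1.356 2.022 -3.721
endloop
endfacet
facet normal 0.444 -0.892 0.080
outer loop
vertex 1.175 1.895 -4.132
vertex 1.356 2.022 -3.721
vertex -0.25 1.283 -3.05
endloop
endfacet
facet normal 0.636 0.612 -0.469
outer loop
vertex 1.356 2.022 -3.721
vertex 0.89 2.377 -3.89
vertex 1.264 2.357 -3.409
endloop
endfacet
facet normal 0.520 -0.501 0.692
outer loop
vertex 1.356 2.022 -3.721
vertex 1.264 2.357 -3.409
vertex -0.25 1.283 -3.05
endloop
endfacet
facet normal 0.637 0.611 -0.470
outer loop
vertex 1.264 2.357 -3.409
vertex 0.89 2.377 -3.89
vertex 0.953 2.704 -3.379
endloop
endfacet
facet normal 0.179 0.076 0.981
outer loop
vertex 1.264 2.357 -3.409
vertex 0.953 2.704 -3.379
vertex -0.25 1.283 -3.05
endloop
endfacet
facet normal 0.638 0.611 -0.469
outer loop
vertex 0.953 2.704 -3.379
vertex 0.89 2.377 -3.89
vertex 0.605 2.86 -3.649
endloop
endfacet
facet normal -0.379 0.501 0.778
outer loop
vertex 0.953 2.704 -3.379
vertex 0.605 2.86 -3.649
vertex -0.25 1.283 -3.05
endloop
endfacet
facet normal 0.637 0.611 -0.471
outer loop
vertex 0.605 2.86 -3.649
vertex 0.89 2.377 -3.89
vertex 0.424 2.732 -4.06
endloop
endfacet
facet normal -0.827 0.525 0.201
outer loop
vertex 0.605 2.86 -3.649
vertex 0.424 2.732 -4.06
vertex -0.25 1.283 -3.05
endloop
endfacet
facet normal 0.637 0.612 -0.469
outer loop
vertex 0.424 2.732 -4.06
vertex 0.89 2.377 -3.89
vertex 0.516 2.397 -4.372
endloop
endfacet
facet normal -0.902 0.134 -0.410
outer loop
vertex 0.424 2.732 -4.06
vertex 0.516 2.397 -4.372
vertex -0.25 1.283 -3.05
endloop
endfacet
facet normal 0.638 0.611 -0.469
outer loop
vertex 0.516 2.397 -4.372
vertex 0.89 2.377 -3.89
vertex 0.827 2.05 -4.401
endloop
endfacet
facet normal -0.561 -0.444 -0.699
outer loop
vertex 0.516 2.397 -4.372
vertex 0.827 2.05 -4.401
vertex -0.25 1.283 -3.05
endloop
endfacet
facet normal 0.636 0.612 -0.470
outer loop
vertex 0.827 2.05 -4.401
vertex 0.89 2.377 -3.89
vertex 1.175 1.895 -4.132
endloop
endfacet
facet normal -0.004 -0.868 -0.496
outer loop
vertex 0.827 2.05 -4.401
vertex 1.175 1.895 -4.132
vertex -0.25 1.283 -3.05
endloop
endfacet
facet normal -0.964 0.029 0.264
outer loop
vertex 0.083 2.957 -0.683
vertex 0.025 5.079 -1.13
vertex -0.424 2.562 -2.493
endloop
endfacet
facet normal 0.027 -0.978 0.206
outer loop
vertex 0.955 2.521 -2.87
vertex 0.083 2.957 -0.683
vertex -0.424 2.562 -2.493
endloop
endfacet
facet normal -0.964 0.029 0.264
outer loop
vertex -0.424 2.562 -2.493
vertex 0.025 5.079 -1.13
vertex -0.482 4.685 -2.939
endloop
endfacet
facet normal -0.264 -0.205 -0.943
outer loop
vertex -0.482 4.685 -2.939
vertex 0.955 2.521 -2.87
vertex -0.424 2.562 -2.493
endloop
endfacet
facet normal 0.264 0.206 0.942
outer loop
vertex 0.083 2.957 -0.683
vertex 1.404 5.038 -1.507
vertex 0.025 5.079 -1.13
endloop
endfacet
facet normal 0.027 -0.978 0.206
outer loop
vertex 1.462 2.915 -1.061
vertex 0.083 2.957 -0.683
vertex 0.955 2.521 -2.87
endloop
endfacet
facet normal 0.265 0.205 0.942
outer loop
vertex 1.462 2.915 -1.061
vertex 1.404 5.038 -1.507
vertex 0.083 2.957 -0.683
endloop
endfacet
facet normal -0.027 0.978 -0.205
outer loop
vertex 0.025 5.079 -1.13
vertex 1.404 5.038 -1.507
vertex -0.482 4.685 -2.939
endloop
endfacet
facet normal -0.265 -0.206 -0.942
outer loop
vertex 0.897 4.643 -3.317
vertex 0.955 2.521 -2.87
vertex -0.482 4.685 -2.939
endloop
endfacet
facet normal -0.027 0.978 -0.206
outer loop
vertex -0.482 4.685 -2.939
vertex 1.404 5.038 -1.507
vertex 0.897 4.643 -3.317
endloop
endfacet
facet normal 0.964 -0.029 -0.264
outer loop
vertex 0.897 4.643 -3.317
vertex 1.462 2.915 -1.061
vertex 0.955 2.521 -2.87
endloop
endfacet
facet normal 0.964 -0.029 -0.264
outer loop
vertex 1.404 5.038 -1.507
vertex 1.462 2.915 -1.061
vertex 0.897 4.643 -3.317
endloop
endfacet
facet normal 0.563 0.027 -0.826
outer loop
vertex -0.458 0.116 -2.391
vertex -0.777 -0.21 -2.619
vertex -0.794 0.3 -2.614
endloop
endfacet
facet normal 0.150 0.862 0.485
outer loop
vertex -0.458 0.116 -2.391
vertex -0.794 0.3 -2.614
vertex -1.623 -0.25 -1.381
endloop
endfacet
facet normal 0.565 0.027 -0.825
outer loop
vertex -0.794 0.3 -2.614
vertex -0.777 -0.21 -2.619
vertex -1.116 0.099 -2.841
endloop
endfacet
facet normal -0.537 0.843 0.015
outer loop
vertex -0.794 0.3 -2.614
vertex -1.116 0.099 -2.841
vertex -1.623 -0.25 -1.381
endloop
endfacet
facet normal 0.564 0.026 -0.825
outer loop
vertex -1.116 0.099 -2.841
vertex -0.777 -0.21 -2.619
vertex -1.184 -0.334 -2.901
endloop
endfacet
facet normal -0.941 0.187 -0.282
outer loop
vertex -1.116 0.099 -2.841
vertex -1.184 -0.334 -2.901
vertex -1.623 -0.25 -1.381
endloop
endfacet
facet normal 0.564 0.027 -0.826
outer loop
vertex -1.184 -0.334 -2.901
vertex -0.777 -0.21 -2.619
vertex -0.945 -0.674 -2.749
endloop
endfacet
facet normal -0.763 -0.619 -0.186
outer loop
vertex -1.184 -0.334 -2.901
vertex -0.945 -0.674 -2.749
vertex -1.623 -0.25 -1.381
endloop
endfacet
facet normal 0.564 0.027 -0.825
outer loop
vertex -0.945 -0.674 -2.749
vertex -0.777 -0.21 -2.619
vertex -0.58 -0.665 -2.499
endloop
endfacet
facet normal -0.135 -0.963 0.232
outer loop
vertex -0.945 -0.674 -2.749
vertex -0.58 -0.665 -2.499
vertex -1.623 -0.25 -1.381
endloop
endfacet
facet normal 0.563 0.026 -0.826
outer loop
vertex -0.58 -0.665 -2.499
vertex -0.777 -0.21 -2.619
vertex -0.363 -0.313 -2.34
endloop
endfacet
facet normal 0.471 -0.588 0.658
outer loop
vertex -0.58 -0.665 -2.499
vertex -0.363 -0.313 -2.34
vertex -1.623 -0.25 -1.381
endloop
endfacet
facet normal 0.563 0.027 -0.826
outer loop
vertex -0.363 -0.313 -2.34
vertex -0.777 -0.21 -2.619
vertex -0.458 0.116 -2.391
endloop
endfacet
facet normal 0.597 0.224 0.770
outer loop
vertex -0.363 -0.313 -2.34
vertex -0.458 0.116 -2.391
vertex -1.623 -0.25 -1.381
endloop
endfacet

endsolid


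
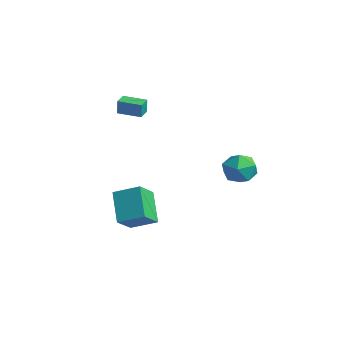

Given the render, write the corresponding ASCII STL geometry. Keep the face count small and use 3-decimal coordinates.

solid 
facet normal -0.655 -0.656 -0.376
outer loop
vertex -1.612 -3.925 -2.234
vertex -2.196 -2.766 -3.237
vertex -0.198 -4.49 -3.709
endloop
endfacet
facet normal 0.356 -0.706 0.612
outer loop
vertex 0.856 -3.434 -3.103
vertex -1.612 -3.925 -2.234
vertex -0.198 -4.49 -3.709
endloop
endfacet
facet normal -0.655 -0.656 -0.376
outer loop
vertex -0.198 -4.49 -3.709
vertex -2.196 -2.766 -3.237
vertex -0.782 -3.331 -4.712
endloop
endfacet
facet normal 0.667 -0.266 -0.696
outer loop
vertex -0.782 -3.331 -4.712
vertex 0.856 -3.434 -3.103
vertex -0.198 -4.49 -3.709
endloop
endfacet
facet normal -0.667 0.266 0.696
outer loop
vertex -1.612 -3.925 -2.234
vertex -1.142 -1.71 -2.631
vertex -2.196 -2.766 -3.237
endloop
endfacet
facet normal 0.356 -0.706 0.612
outer loop
vertex -0.558 -2.869 -1.628
vertex -1.612 -3.925 -2.234
vertex 0.856 -3.434 -3.103
endloop
endfacet
facet normal -0.667 0.266 0.696
outer loop
vertex -0.558 -2.869 -1.628
vertex -1.142 -1.71 -2.631
vertex -1.612 -3.925 -2.234
endloop
endfacet
facet normal -0.356 0.706 -0.612
outer loop
vertex -2.196 -2.766 -3.237
vertex -1.142 -1.71 -2.631
vertex -0.782 -3.331 -4.712
endloop
endfacet
facet normal 0.667 -0.266 -0.696
outer loop
vertex 0.272 -2.275 -4.106
vertex 0.856 -3.434 -3.103
vertex -0.782 -3.331 -4.712
endloop
endfacet
facet normal -0.356 0.706 -0.612
outer loop
vertex -0.782 -3.331 -4.712
vertex -1.142 -1.71 -2.631
vertex 0.272 -2.275 -4.106
endloop
endfacet
facet normal 0.655 0.656 0.376
outer loop
vertex 0.272 -2.275 -4.106
vertex -0.558 -2.869 -1.628
vertex 0.856 -3.434 -3.103
endloop
endfacet
facet normal 0.655 0.656 0.376
outer loop
vertex -1.142 -1.71 -2.631
vertex -0.558 -2.869 -1.628
vertex 0.272 -2.275 -4.106
endloop
endfacet
facet normal -0.233 0.966 -0.114
outer loop
vertex 2.818 2.267 -0.566
vertex 1.754 2.015 -0.53
vertex 2.291 2.253 0.392
endloop
endfacet
facet normal 0.389 0.893 0.227
outer loop
vertex 2.818 2.267 -0.566
vertex 2.291 2.253 0.392
vertex 3.298 1.833 0.316
endloop
endfacet
facet normal 0.830 0.522 -0.195
outer loop
vertex 2.818 2.267 -0.566
vertex 3.298 1.833 0.316
vertex 3.383 1.335 -0.654
endloop
endfacet
facet normal 0.480 0.366 -0.797
outer loop
vertex 2.818 2.267 -0.566
vertex 3.383 1.335 -0.654
vertex 2.429 1.447 -1.177
endloop
endfacet
facet normal -0.177 0.641 -0.747
outer loop
vertex 2.818 2.267 -0.566
vertex 2.429 1.447 -1.177
vertex 1.754 2.015 -0.53
endloop
endfacet
facet normal 0.274 0.508 0.816
outer loop
vertex 3.298 1.833 0.316
vertex 2.291 2.253 0.392
vertex 2.531 1.313 0.897
endloop
endfacet
facet normal -0.733 0.626 0.265
outer loop
vertex 2.291 2.253 0.392
vertex 1.754 2.015 -0.53
vertex 1.577 1.425 0.374
endloop
endfacet
facet normal -0.643 0.100 -0.759
outer loop
vertex 1.754 2.015 -0.53
vertex 2.429 1.447 -1.177
vertex 1.662 0.927 -0.596
endloop
endfacet
facet normal 0.420 -0.344 -0.840
outer loop
vertex 2.429 1.447 -1.177
vertex 3.383 1.335 -0.654
vertex 2.669 0.507 -0.672
endloop
endfacet
facet normal 0.987 -0.092 0.133
outer loop
vertex 3.383 1.335 -0.654
vertex 3.298 1.833 0.316
vertex 3.206 0.745 0.25
endloop
endfacet
facet normal -0.480 -0.366 0.797
outer loop
vertex 2.142 0.493 0.286
vertex 2.531 1.313 0.897
vertex 1.577 1.425 0.374
endloop
endfacet
facet normal -0.830 -0.522 0.195
outer loop
vertex 2.142 0.493 0.286
vertex 1.577 1.425 0.374
vertex 1.662 0.927 -0.596
endloop
endfacet
facet normal -0.389 -0.893 -0.227
outer loop
vertex 2.142 0.493 0.286
vertex 1.662 0.927 -0.596
vertex 2.669 0.507 -0.672
endloop
endfacet
facet normal 0.233 -0.966 0.114
outer loop
vertex 2.142 0.493 0.286
vertex 2.669 0.507 -0.672
vertex 3.206 0.745 0.25
endloop
endfacet
facet normal 0.177 -0.641 0.747
outer loop
vertex 2.142 0.493 0.286
vertex 3.206 0.745 0.25
vertex 2.531 1.313 0.897
endloop
endfacet
facet normal -0.420 0.344 0.840
outer loop
vertex 1.577 1.425 0.374
vertex 2.531 1.313 0.897
vertex 2.291 2.253 0.392
endloop
endfacet
facet normal -0.987 0.092 -0.133
outer loop
vertex 1.662 0.927 -0.596
vertex 1.577 1.425 0.374
vertex 1.754 2.015 -0.53
endloop
endfacet
facet normal -0.274 -0.508 -0.816
outer loop
vertex 2.669 0.507 -0.672
vertex 1.662 0.927 -0.596
vertex 2.429 1.447 -1.177
endloop
endfacet
facet normal 0.733 -0.626 -0.265
outer loop
vertex 3.206 0.745 0.25
vertex 2.669 0.507 -0.672
vertex 3.383 1.335 -0.654
endloop
endfacet
facet normal 0.643 -0.100 0.759
outer loop
vertex 2.531 1.313 0.897
vertex 3.206 0.745 0.25
vertex 3.298 1.833 0.316
endloop
endfacet
facet normal -0.785 -0.616 0.064
outer loop
vertex -2.378 -3.123 4.019
vertex -2.872 -2.485 4.094
vertex -2.476 -3.092 3.115
endloop
endfacet
facet normal 0.609 -0.787 -0.093
outer loop
vertex -1.408 -2.255 3.026
vertex -2.378 -3.123 4.019
vertex -2.476 -3.092 3.115
endloop
endfacet
facet normal -0.785 -0.616 0.065
outer loop
vertex -2.476 -3.092 3.115
vertex -2.872 -2.485 4.094
vertex -2.97 -2.455 3.19
endloop
endfacet
facet normal -0.109 0.033 -0.994
outer loop
vertex -2.97 -2.455 3.19
vertex -1.408 -2.255 3.026
vertex -2.476 -3.092 3.115
endloop
endfacet
facet normal 0.108 -0.033 0.994
outer loop
vertex -2.378 -3.123 4.019
vertex -1.804 -1.648 4.005
vertex -2.872 -2.485 4.094
endloop
endfacet
facet normal 0.610 -0.787 -0.092
outer loop
vertex -1.31 -2.285 3.93
vertex -2.378 -3.123 4.019
vertex -1.408 -2.255 3.026
endloop
endfacet
facet normal 0.109 -0.033 0.994
outer loop
vertex -1.31 -2.285 3.93
vertex -1.804 -1.648 4.005
vertex -2.378 -3.123 4.019
endloop
endfacet
facet normal -0.609 0.787 0.092
outer loop
vertex -2.872 -2.485 4.094
vertex -1.804 -1.648 4.005
vertex -2.97 -2.455 3.19
endloop
endfacet
facet normal -0.109 0.033 -0.994
outer loop
vertex -1.902 -1.617 3.101
vertex -1.408 -2.255 3.026
vertex -2.97 -2.455 3.19
endloop
endfacet
facet normal -0.610 0.787 0.093
outer loop
vertex -2.97 -2.455 3.19
vertex -1.804 -1.648 4.005
vertex -1.902 -1.617 3.101
endloop
endfacet
facet normal 0.785 0.616 -0.065
outer loop
vertex -1.902 -1.617 3.101
vertex -1.31 -2.285 3.93
vertex -1.408 -2.255 3.026
endloop
endfacet
facet normal 0.785 0.616 -0.064
outer loop
vertex -1.804 -1.648 4.005
vertex -1.31 -2.285 3.93
vertex -1.902 -1.617 3.101
endloop
endfacet

endsolid


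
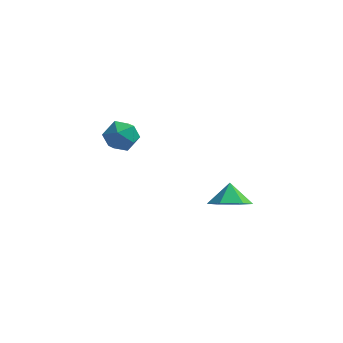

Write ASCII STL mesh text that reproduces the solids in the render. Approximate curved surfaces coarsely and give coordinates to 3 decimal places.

solid 
facet normal -0.476 -0.832 0.285
outer loop
vertex -2.938 1.697 -1.075
vertex -2.258 1.138 -1.57
vertex -2.104 1.382 -0.602
endloop
endfacet
facet normal -0.555 -0.314 0.770
outer loop
vertex -2.938 1.697 -1.075
vertex -2.104 1.382 -0.602
vertex -2.439 2.323 -0.46
endloop
endfacet
facet normal -0.860 0.245 0.448
outer loop
vertex -2.938 1.697 -1.075
vertex -2.439 2.323 -0.46
vertex -2.801 2.661 -1.34
endloop
endfacet
facet normal -0.969 0.073 -0.236
outer loop
vertex -2.938 1.697 -1.075
vertex -2.801 2.661 -1.34
vertex -2.689 1.929 -2.025
endloop
endfacet
facet normal -0.732 -0.592 -0.337
outer loop
vertex -2.938 1.697 -1.075
vertex -2.689 1.929 -2.025
vertex -2.258 1.138 -1.57
endloop
endfacet
facet normal 0.095 -0.115 0.989
outer loop
vertex -2.439 2.323 -0.46
vertex -2.104 1.382 -0.602
vertex -1.451 2.151 -0.575
endloop
endfacet
facet normal 0.222 -0.953 0.205
outer loop
vertex -2.104 1.382 -0.602
vertex -2.258 1.138 -1.57
vertex -1.339 1.419 -1.26
endloop
endfacet
facet normal -0.192 -0.566 -0.802
outer loop
vertex -2.258 1.138 -1.57
vertex -2.689 1.929 -2.025
vertex -1.701 1.757 -2.14
endloop
endfacet
facet normal -0.575 0.511 -0.640
outer loop
vertex -2.689 1.929 -2.025
vertex -2.801 2.661 -1.34
vertex -2.036 2.698 -1.998
endloop
endfacet
facet normal -0.399 0.789 0.467
outer loop
vertex -2.801 2.661 -1.34
vertex -2.439 2.323 -0.46
vertex -1.882 2.942 -1.03
endloop
endfacet
facet normal 0.969 -0.073 0.236
outer loop
vertex -1.202 2.383 -1.525
vertex -1.451 2.151 -0.575
vertex -1.339 1.419 -1.26
endloop
endfacet
facet normal 0.860 -0.245 -0.448
outer loop
vertex -1.202 2.383 -1.525
vertex -1.339 1.419 -1.26
vertex -1.701 1.757 -2.14
endloop
endfacet
facet normal 0.555 0.314 -0.770
outer loop
vertex -1.202 2.383 -1.525
vertex -1.701 1.757 -2.14
vertex -2.036 2.698 -1.998
endloop
endfacet
facet normal 0.476 0.832 -0.285
outer loop
vertex -1.202 2.383 -1.525
vertex -2.036 2.698 -1.998
vertex -1.882 2.942 -1.03
endloop
endfacet
facet normal 0.732 0.592 0.337
outer loop
vertex -1.202 2.383 -1.525
vertex -1.882 2.942 -1.03
vertex -1.451 2.151 -0.575
endloop
endfacet
facet normal 0.575 -0.511 0.640
outer loop
vertex -1.339 1.419 -1.26
vertex -1.451 2.151 -0.575
vertex -2.104 1.382 -0.602
endloop
endfacet
facet normal 0.399 -0.789 -0.467
outer loop
vertex -1.701 1.757 -2.14
vertex -1.339 1.419 -1.26
vertex -2.258 1.138 -1.57
endloop
endfacet
facet normal -0.095 0.115 -0.989
outer loop
vertex -2.036 2.698 -1.998
vertex -1.701 1.757 -2.14
vertex -2.689 1.929 -2.025
endloop
endfacet
facet normal -0.222 0.953 -0.205
outer loop
vertex -1.882 2.942 -1.03
vertex -2.036 2.698 -1.998
vertex -2.801 2.661 -1.34
endloop
endfacet
facet normal 0.192 0.566 0.802
outer loop
vertex -1.451 2.151 -0.575
vertex -1.882 2.942 -1.03
vertex -2.439 2.323 -0.46
endloop
endfacet
facet normal 0.110 -0.647 -0.755
outer loop
vertex 4.992 -2.285 -2.02
vertex 3.955 -2.502 -1.985
vertex 4.312 -1.719 -2.604
endloop
endfacet
facet normal 0.532 0.827 0.182
outer loop
vertex 4.992 -2.285 -2.02
vertex 4.312 -1.719 -2.604
vertex 3.825 -1.738 -1.095
endloop
endfacet
facet normal 0.110 -0.647 -0.755
outer loop
vertex 4.312 -1.719 -2.604
vertex 3.955 -2.502 -1.985
vertex 3.275 -1.936 -2.569
endloop
endfacet
facet normal -0.206 0.977 -0.054
outer loop
vertex 4.312 -1.719 -2.604
vertex 3.275 -1.936 -2.569
vertex 3.825 -1.738 -1.095
endloop
endfacet
facet normal 0.109 -0.647 -0.754
outer loop
vertex 3.275 -1.936 -2.569
vertex 3.955 -2.502 -1.985
vertex 2.918 -2.718 -1.95
endloop
endfacet
facet normal -0.805 0.547 0.227
outer loop
vertex 3.275 -1.936 -2.569
vertex 2.918 -2.718 -1.95
vertex 3.825 -1.738 -1.095
endloop
endfacet
facet normal 0.109 -0.647 -0.754
outer loop
vertex 2.918 -2.718 -1.95
vertex 3.955 -2.502 -1.985
vertex 3.597 -3.284 -1.366
endloop
endfacet
facet normal -0.667 -0.032 0.744
outer loop
vertex 2.918 -2.718 -1.95
vertex 3.597 -3.284 -1.366
vertex 3.825 -1.738 -1.095
endloop
endfacet
facet normal 0.109 -0.647 -0.754
outer loop
vertex 3.597 -3.284 -1.366
vertex 3.955 -2.502 -1.985
vertex 4.634 -3.068 -1.401
endloop
endfacet
facet normal 0.071 -0.182 0.981
outer loop
vertex 3.597 -3.284 -1.366
vertex 4.634 -3.068 -1.401
vertex 3.825 -1.738 -1.095
endloop
endfacet
facet normal 0.110 -0.647 -0.755
outer loop
vertex 4.634 -3.068 -1.401
vertex 3.955 -2.502 -1.985
vertex 4.992 -2.285 -2.02
endloop
endfacet
facet normal 0.670 0.247 0.700
outer loop
vertex 4.634 -3.068 -1.401
vertex 4.992 -2.285 -2.02
vertex 3.825 -1.738 -1.095
endloop
endfacet

endsolid


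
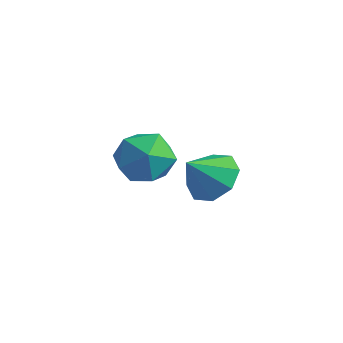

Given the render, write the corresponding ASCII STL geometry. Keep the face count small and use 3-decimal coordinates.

solid 
facet normal 0.219 0.655 -0.724
outer loop
vertex 1.61 1.641 -0.494
vertex 0.839 1.315 -1.022
vertex 0.973 2.022 -0.342
endloop
endfacet
facet normal 0.289 0.103 0.952
outer loop
vertex 1.61 1.641 -0.494
vertex 0.973 2.022 -0.342
vertex 0.541 0.425 -0.038
endloop
endfacet
facet normal 0.219 0.654 -0.724
outer loop
vertex 0.973 2.022 -0.342
vertex 0.839 1.315 -1.022
vertex 0.257 1.989 -0.589
endloop
endfacet
facet normal -0.326 0.261 0.909
outer loop
vertex 0.973 2.022 -0.342
vertex 0.257 1.989 -0.589
vertex 0.541 0.425 -0.038
endloop
endfacet
facet normal 0.219 0.654 -0.724
outer loop
vertex 0.257 1.989 -0.589
vertex 0.839 1.315 -1.022
vertex -0.118 1.561 -1.089
endloop
endfacet
facet normal -0.820 0.052 0.570
outer loop
vertex 0.257 1.989 -0.589
vertex -0.118 1.561 -1.089
vertex 0.541 0.425 -0.038
endloop
endfacet
facet normal 0.219 0.654 -0.724
outer loop
vertex -0.118 1.561 -1.089
vertex 0.839 1.315 -1.022
vertex 0.068 0.989 -1.55
endloop
endfacet
facet normal -0.906 -0.402 0.133
outer loop
vertex -0.118 1.561 -1.089
vertex 0.068 0.989 -1.55
vertex 0.541 0.425 -0.038
endloop
endfacet
facet normal 0.219 0.655 -0.724
outer loop
vertex 0.068 0.989 -1.55
vertex 0.839 1.315 -1.022
vertex 0.705 0.608 -1.702
endloop
endfacet
facet normal -0.533 -0.834 -0.144
outer loop
vertex 0.068 0.989 -1.55
vertex 0.705 0.608 -1.702
vertex 0.541 0.425 -0.038
endloop
endfacet
facet normal 0.219 0.654 -0.724
outer loop
vertex 0.705 0.608 -1.702
vertex 0.839 1.315 -1.022
vertex 1.421 0.641 -1.455
endloop
endfacet
facet normal 0.081 -0.992 -0.101
outer loop
vertex 0.705 0.608 -1.702
vertex 1.421 0.641 -1.455
vertex 0.541 0.425 -0.038
endloop
endfacet
facet normal 0.219 0.654 -0.724
outer loop
vertex 1.421 0.641 -1.455
vertex 0.839 1.315 -1.022
vertex 1.796 1.069 -0.955
endloop
endfacet
facet normal 0.575 -0.782 0.238
outer loop
vertex 1.421 0.641 -1.455
vertex 1.796 1.069 -0.955
vertex 0.541 0.425 -0.038
endloop
endfacet
facet normal 0.219 0.654 -0.724
outer loop
vertex 1.796 1.069 -0.955
vertex 0.839 1.315 -1.022
vertex 1.61 1.641 -0.494
endloop
endfacet
facet normal 0.661 -0.328 0.674
outer loop
vertex 1.796 1.069 -0.955
vertex 1.61 1.641 -0.494
vertex 0.541 0.425 -0.038
endloop
endfacet
facet normal 0.492 0.755 0.434
outer loop
vertex 1.116 -0.913 1.579
vertex 1.217 -1.473 2.439
vertex 1.938 -1.521 1.704
endloop
endfacet
facet normal 0.599 0.753 -0.273
outer loop
vertex 1.116 -0.913 1.579
vertex 1.938 -1.521 1.704
vertex 1.464 -1.476 0.79
endloop
endfacet
facet normal -0.038 0.805 -0.591
outer loop
vertex 1.116 -0.913 1.579
vertex 1.464 -1.476 0.79
vertex 0.451 -1.399 0.96
endloop
endfacet
facet normal -0.537 0.840 -0.082
outer loop
vertex 1.116 -0.913 1.579
vertex 0.451 -1.399 0.96
vertex 0.298 -1.397 1.979
endloop
endfacet
facet normal -0.209 0.808 0.551
outer loop
vertex 1.116 -0.913 1.579
vertex 0.298 -1.397 1.979
vertex 1.217 -1.473 2.439
endloop
endfacet
facet normal 0.883 0.125 -0.452
outer loop
vertex 1.464 -1.476 0.79
vertex 1.938 -1.521 1.704
vertex 1.782 -2.383 1.161
endloop
endfacet
facet normal 0.712 0.126 0.690
outer loop
vertex 1.938 -1.521 1.704
vertex 1.217 -1.473 2.439
vertex 1.629 -2.381 2.18
endloop
endfacet
facet normal -0.423 0.212 0.881
outer loop
vertex 1.217 -1.473 2.439
vertex 0.298 -1.397 1.979
vertex 0.616 -2.304 2.35
endloop
endfacet
facet normal -0.954 0.263 -0.144
outer loop
vertex 0.298 -1.397 1.979
vertex 0.451 -1.399 0.96
vertex 0.142 -2.259 1.436
endloop
endfacet
facet normal -0.146 0.209 -0.967
outer loop
vertex 0.451 -1.399 0.96
vertex 1.464 -1.476 0.79
vertex 0.863 -2.307 0.701
endloop
endfacet
facet normal 0.537 -0.840 0.082
outer loop
vertex 0.964 -2.867 1.561
vertex 1.782 -2.383 1.161
vertex 1.629 -2.381 2.18
endloop
endfacet
facet normal 0.038 -0.805 0.591
outer loop
vertex 0.964 -2.867 1.561
vertex 1.629 -2.381 2.18
vertex 0.616 -2.304 2.35
endloop
endfacet
facet normal -0.599 -0.753 0.273
outer loop
vertex 0.964 -2.867 1.561
vertex 0.616 -2.304 2.35
vertex 0.142 -2.259 1.436
endloop
endfacet
facet normal -0.492 -0.755 -0.434
outer loop
vertex 0.964 -2.867 1.561
vertex 0.142 -2.259 1.436
vertex 0.863 -2.307 0.701
endloop
endfacet
facet normal 0.209 -0.808 -0.551
outer loop
vertex 0.964 -2.867 1.561
vertex 0.863 -2.307 0.701
vertex 1.782 -2.383 1.161
endloop
endfacet
facet normal 0.954 -0.263 0.144
outer loop
vertex 1.629 -2.381 2.18
vertex 1.782 -2.383 1.161
vertex 1.938 -1.521 1.704
endloop
endfacet
facet normal 0.146 -0.209 0.967
outer loop
vertex 0.616 -2.304 2.35
vertex 1.629 -2.381 2.18
vertex 1.217 -1.473 2.439
endloop
endfacet
facet normal -0.883 -0.125 0.452
outer loop
vertex 0.142 -2.259 1.436
vertex 0.616 -2.304 2.35
vertex 0.298 -1.397 1.979
endloop
endfacet
facet normal -0.712 -0.126 -0.690
outer loop
vertex 0.863 -2.307 0.701
vertex 0.142 -2.259 1.436
vertex 0.451 -1.399 0.96
endloop
endfacet
facet normal 0.423 -0.212 -0.881
outer loop
vertex 1.782 -2.383 1.161
vertex 0.863 -2.307 0.701
vertex 1.464 -1.476 0.79
endloop
endfacet

endsolid


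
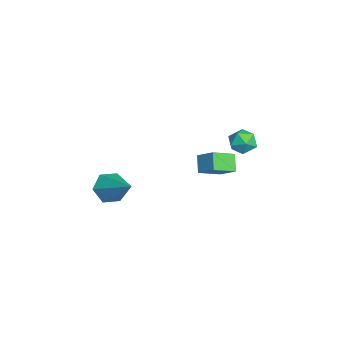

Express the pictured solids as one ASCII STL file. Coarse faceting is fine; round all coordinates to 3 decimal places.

solid 
facet normal -0.695 -0.471 -0.543
outer loop
vertex -1.195 -3.164 -3.584
vertex -1.839 -2.828 -3.052
vertex -1.576 -2.373 -3.783
endloop
endfacet
facet normal 0.789 0.238 -0.567
outer loop
vertex -1.195 -3.164 -3.584
vertex -1.576 -2.373 -3.783
vertex -0.401 -1.852 -1.928
endloop
endfacet
facet normal -0.695 -0.471 -0.543
outer loop
vertex -1.576 -2.373 -3.783
vertex -1.839 -2.828 -3.052
vertex -2.22 -2.037 -3.251
endloop
endfacet
facet normal 0.174 0.914 -0.367
outer loop
vertex -1.576 -2.373 -3.783
vertex -2.22 -2.037 -3.251
vertex -0.401 -1.852 -1.928
endloop
endfacet
facet normal -0.694 -0.471 -0.544
outer loop
vertex -2.22 -2.037 -3.251
vertex -1.839 -2.828 -3.052
vertex -2.483 -2.492 -2.521
endloop
endfacet
facet normal -0.370 0.842 0.392
outer loop
vertex -2.22 -2.037 -3.251
vertex -2.483 -2.492 -2.521
vertex -0.401 -1.852 -1.928
endloop
endfacet
facet normal -0.694 -0.471 -0.544
outer loop
vertex -2.483 -2.492 -2.521
vertex -1.839 -2.828 -3.052
vertex -2.102 -3.283 -2.322
endloop
endfacet
facet normal -0.299 0.095 0.949
outer loop
vertex -2.483 -2.492 -2.521
vertex -2.102 -3.283 -2.322
vertex -0.401 -1.852 -1.928
endloop
endfacet
facet normal -0.694 -0.471 -0.544
outer loop
vertex -2.102 -3.283 -2.322
vertex -1.839 -2.828 -3.052
vertex -1.458 -3.619 -2.853
endloop
endfacet
facet normal 0.315 -0.581 0.750
outer loop
vertex -2.102 -3.283 -2.322
vertex -1.458 -3.619 -2.853
vertex -0.401 -1.852 -1.928
endloop
endfacet
facet normal -0.695 -0.471 -0.543
outer loop
vertex -1.458 -3.619 -2.853
vertex -1.839 -2.828 -3.052
vertex -1.195 -3.164 -3.584
endloop
endfacet
facet normal 0.860 -0.510 -0.008
outer loop
vertex -1.458 -3.619 -2.853
vertex -1.195 -3.164 -3.584
vertex -0.401 -1.852 -1.928
endloop
endfacet
facet normal -0.545 0.625 0.559
outer loop
vertex -3.948 3.958 -1.192
vertex -4.063 3.392 -0.671
vertex -3.449 3.865 -0.602
endloop
endfacet
facet normal -0.044 0.980 0.192
outer loop
vertex -3.948 3.958 -1.192
vertex -3.449 3.865 -0.602
vertex -3.182 4.017 -1.317
endloop
endfacet
facet normal -0.148 0.852 -0.503
outer loop
vertex -3.948 3.958 -1.192
vertex -3.182 4.017 -1.317
vertex -3.631 3.638 -1.827
endloop
endfacet
facet normal -0.711 0.419 -0.566
outer loop
vertex -3.948 3.958 -1.192
vertex -3.631 3.638 -1.827
vertex -4.176 3.252 -1.428
endloop
endfacet
facet normal -0.956 0.278 0.091
outer loop
vertex -3.948 3.958 -1.192
vertex -4.176 3.252 -1.428
vertex -4.063 3.392 -0.671
endloop
endfacet
facet normal 0.592 0.714 0.373
outer loop
vertex -3.182 4.017 -1.317
vertex -3.449 3.865 -0.602
vertex -2.824 3.488 -0.872
endloop
endfacet
facet normal -0.217 0.141 0.966
outer loop
vertex -3.449 3.865 -0.602
vertex -4.063 3.392 -0.671
vertex -3.369 3.102 -0.473
endloop
endfacet
facet normal -0.883 -0.421 0.210
outer loop
vertex -4.063 3.392 -0.671
vertex -4.176 3.252 -1.428
vertex -3.818 2.723 -0.983
endloop
endfacet
facet normal -0.486 -0.195 -0.852
outer loop
vertex -4.176 3.252 -1.428
vertex -3.631 3.638 -1.827
vertex -3.551 2.875 -1.698
endloop
endfacet
facet normal 0.425 0.506 -0.750
outer loop
vertex -3.631 3.638 -1.827
vertex -3.182 4.017 -1.317
vertex -2.937 3.348 -1.629
endloop
endfacet
facet normal 0.711 -0.419 0.566
outer loop
vertex -3.052 2.782 -1.108
vertex -2.824 3.488 -0.872
vertex -3.369 3.102 -0.473
endloop
endfacet
facet normal 0.148 -0.852 0.503
outer loop
vertex -3.052 2.782 -1.108
vertex -3.369 3.102 -0.473
vertex -3.818 2.723 -0.983
endloop
endfacet
facet normal 0.044 -0.980 -0.192
outer loop
vertex -3.052 2.782 -1.108
vertex -3.818 2.723 -0.983
vertex -3.551 2.875 -1.698
endloop
endfacet
facet normal 0.545 -0.625 -0.559
outer loop
vertex -3.052 2.782 -1.108
vertex -3.551 2.875 -1.698
vertex -2.937 3.348 -1.629
endloop
endfacet
facet normal 0.956 -0.278 -0.091
outer loop
vertex -3.052 2.782 -1.108
vertex -2.937 3.348 -1.629
vertex -2.824 3.488 -0.872
endloop
endfacet
facet normal 0.486 0.195 0.852
outer loop
vertex -3.369 3.102 -0.473
vertex -2.824 3.488 -0.872
vertex -3.449 3.865 -0.602
endloop
endfacet
facet normal -0.425 -0.506 0.750
outer loop
vertex -3.818 2.723 -0.983
vertex -3.369 3.102 -0.473
vertex -4.063 3.392 -0.671
endloop
endfacet
facet normal -0.592 -0.714 -0.373
outer loop
vertex -3.551 2.875 -1.698
vertex -3.818 2.723 -0.983
vertex -4.176 3.252 -1.428
endloop
endfacet
facet normal 0.217 -0.141 -0.966
outer loop
vertex -2.937 3.348 -1.629
vertex -3.551 2.875 -1.698
vertex -3.631 3.638 -1.827
endloop
endfacet
facet normal 0.883 0.421 -0.210
outer loop
vertex -2.824 3.488 -0.872
vertex -2.937 3.348 -1.629
vertex -3.182 4.017 -1.317
endloop
endfacet
facet normal -0.697 -0.010 0.717
outer loop
vertex 0.533 1.746 0.932
vertex -0.002 2.757 0.427
vertex -0.107 1.093 0.301
endloop
endfacet
facet normal 0.427 -0.809 0.404
outer loop
vertex 0.562 1.103 -0.387
vertex 0.533 1.746 0.932
vertex -0.107 1.093 0.301
endloop
endfacet
facet normal -0.697 -0.010 0.717
outer loop
vertex -0.107 1.093 0.301
vertex -0.002 2.757 0.427
vertex -0.641 2.104 -0.203
endloop
endfacet
facet normal -0.576 -0.588 -0.568
outer loop
vertex -0.641 2.104 -0.203
vertex 0.562 1.103 -0.387
vertex -0.107 1.093 0.301
endloop
endfacet
facet normal 0.575 0.588 0.568
outer loop
vertex 0.533 1.746 0.932
vertex 0.667 2.767 -0.261
vertex -0.002 2.757 0.427
endloop
endfacet
facet normal 0.428 -0.808 0.404
outer loop
vertex 1.201 1.756 0.243
vertex 0.533 1.746 0.932
vertex 0.562 1.103 -0.387
endloop
endfacet
facet normal 0.577 0.588 0.568
outer loop
vertex 1.201 1.756 0.243
vertex 0.667 2.767 -0.261
vertex 0.533 1.746 0.932
endloop
endfacet
facet normal -0.428 0.809 -0.404
outer loop
vertex -0.002 2.757 0.427
vertex 0.667 2.767 -0.261
vertex -0.641 2.104 -0.203
endloop
endfacet
facet normal -0.576 -0.588 -0.567
outer loop
vertex 0.027 2.114 -0.892
vertex 0.562 1.103 -0.387
vertex -0.641 2.104 -0.203
endloop
endfacet
facet normal -0.428 0.809 -0.403
outer loop
vertex -0.641 2.104 -0.203
vertex 0.667 2.767 -0.261
vertex 0.027 2.114 -0.892
endloop
endfacet
facet normal 0.697 0.010 -0.717
outer loop
vertex 0.027 2.114 -0.892
vertex 1.201 1.756 0.243
vertex 0.562 1.103 -0.387
endloop
endfacet
facet normal 0.697 0.010 -0.717
outer loop
vertex 0.667 2.767 -0.261
vertex 1.201 1.756 0.243
vertex 0.027 2.114 -0.892
endloop
endfacet

endsolid
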